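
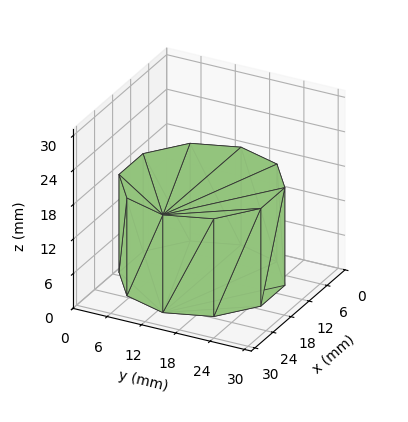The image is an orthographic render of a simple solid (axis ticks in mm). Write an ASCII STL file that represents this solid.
Reading the render: the shape is a regular 10-sided prism (a cylinder approximated with 10 flat sides), circumscribed radius ≈ 13 mm, height ≈ 17 mm (dimensions read to the nearest mm from the axis ticks). For the STL, each face is triangulated and given an outward normal.

solid part
  facet normal 0.0000 0.0000 -1.0000
    outer loop
      vertex 17.0 25.4 0.0
      vertex 23.5 20.6 0.0
      vertex 26.0 13.0 0.0
    endloop
  endfacet
  facet normal 0.0000 0.0000 -1.0000
    outer loop
      vertex 9.0 25.4 0.0
      vertex 17.0 25.4 0.0
      vertex 26.0 13.0 0.0
    endloop
  endfacet
  facet normal 0.0000 0.0000 -1.0000
    outer loop
      vertex 2.5 20.6 0.0
      vertex 9.0 25.4 0.0
      vertex 26.0 13.0 0.0
    endloop
  endfacet
  facet normal 0.0000 0.0000 -1.0000
    outer loop
      vertex 0.0 13.0 0.0
      vertex 2.5 20.6 0.0
      vertex 26.0 13.0 0.0
    endloop
  endfacet
  facet normal 0.0000 0.0000 -1.0000
    outer loop
      vertex 2.5 5.4 0.0
      vertex 0.0 13.0 0.0
      vertex 26.0 13.0 0.0
    endloop
  endfacet
  facet normal 0.0000 0.0000 -1.0000
    outer loop
      vertex 9.0 0.6 0.0
      vertex 2.5 5.4 0.0
      vertex 26.0 13.0 0.0
    endloop
  endfacet
  facet normal 0.0000 0.0000 -1.0000
    outer loop
      vertex 17.0 0.6 0.0
      vertex 9.0 0.6 0.0
      vertex 26.0 13.0 0.0
    endloop
  endfacet
  facet normal 0.0000 0.0000 -1.0000
    outer loop
      vertex 23.5 5.4 0.0
      vertex 17.0 0.6 0.0
      vertex 26.0 13.0 0.0
    endloop
  endfacet
  facet normal 0.0000 0.0000 1.0000
    outer loop
      vertex 26.0 13.0 17.0
      vertex 23.5 20.6 17.0
      vertex 17.0 25.4 17.0
    endloop
  endfacet
  facet normal 0.0000 0.0000 1.0000
    outer loop
      vertex 26.0 13.0 17.0
      vertex 17.0 25.4 17.0
      vertex 9.0 25.4 17.0
    endloop
  endfacet
  facet normal 0.0000 0.0000 1.0000
    outer loop
      vertex 26.0 13.0 17.0
      vertex 9.0 25.4 17.0
      vertex 2.5 20.6 17.0
    endloop
  endfacet
  facet normal 0.0000 0.0000 1.0000
    outer loop
      vertex 26.0 13.0 17.0
      vertex 2.5 20.6 17.0
      vertex 0.0 13.0 17.0
    endloop
  endfacet
  facet normal 0.0000 0.0000 1.0000
    outer loop
      vertex 26.0 13.0 17.0
      vertex 0.0 13.0 17.0
      vertex 2.5 5.4 17.0
    endloop
  endfacet
  facet normal 0.0000 0.0000 1.0000
    outer loop
      vertex 26.0 13.0 17.0
      vertex 2.5 5.4 17.0
      vertex 9.0 0.6 17.0
    endloop
  endfacet
  facet normal 0.0000 0.0000 1.0000
    outer loop
      vertex 26.0 13.0 17.0
      vertex 9.0 0.6 17.0
      vertex 17.0 0.6 17.0
    endloop
  endfacet
  facet normal 0.0000 0.0000 1.0000
    outer loop
      vertex 26.0 13.0 17.0
      vertex 17.0 0.6 17.0
      vertex 23.5 5.4 17.0
    endloop
  endfacet
  facet normal 0.9499 0.3125 0.0000
    outer loop
      vertex 26.0 13.0 0.0
      vertex 23.5 20.6 0.0
      vertex 23.5 20.6 17.0
    endloop
  endfacet
  facet normal 0.9499 0.3125 0.0000
    outer loop
      vertex 26.0 13.0 0.0
      vertex 23.5 20.6 17.0
      vertex 26.0 13.0 17.0
    endloop
  endfacet
  facet normal 0.5940 0.8044 0.0000
    outer loop
      vertex 23.5 20.6 0.0
      vertex 17.0 25.4 0.0
      vertex 17.0 25.4 17.0
    endloop
  endfacet
  facet normal 0.5940 0.8044 0.0000
    outer loop
      vertex 23.5 20.6 0.0
      vertex 17.0 25.4 17.0
      vertex 23.5 20.6 17.0
    endloop
  endfacet
  facet normal 0.0000 1.0000 0.0000
    outer loop
      vertex 17.0 25.4 0.0
      vertex 9.0 25.4 0.0
      vertex 9.0 25.4 17.0
    endloop
  endfacet
  facet normal 0.0000 1.0000 0.0000
    outer loop
      vertex 17.0 25.4 0.0
      vertex 9.0 25.4 17.0
      vertex 17.0 25.4 17.0
    endloop
  endfacet
  facet normal -0.5940 0.8044 0.0000
    outer loop
      vertex 9.0 25.4 0.0
      vertex 2.5 20.6 0.0
      vertex 2.5 20.6 17.0
    endloop
  endfacet
  facet normal -0.5940 0.8044 0.0000
    outer loop
      vertex 9.0 25.4 0.0
      vertex 2.5 20.6 17.0
      vertex 9.0 25.4 17.0
    endloop
  endfacet
  facet normal -0.9499 0.3125 0.0000
    outer loop
      vertex 2.5 20.6 0.0
      vertex 0.0 13.0 0.0
      vertex 0.0 13.0 17.0
    endloop
  endfacet
  facet normal -0.9499 0.3125 0.0000
    outer loop
      vertex 2.5 20.6 0.0
      vertex 0.0 13.0 17.0
      vertex 2.5 20.6 17.0
    endloop
  endfacet
  facet normal -0.9499 -0.3125 0.0000
    outer loop
      vertex 0.0 13.0 0.0
      vertex 2.5 5.4 0.0
      vertex 2.5 5.4 17.0
    endloop
  endfacet
  facet normal -0.9499 -0.3125 0.0000
    outer loop
      vertex 0.0 13.0 0.0
      vertex 2.5 5.4 17.0
      vertex 0.0 13.0 17.0
    endloop
  endfacet
  facet normal -0.5940 -0.8044 0.0000
    outer loop
      vertex 2.5 5.4 0.0
      vertex 9.0 0.6 0.0
      vertex 9.0 0.6 17.0
    endloop
  endfacet
  facet normal -0.5940 -0.8044 0.0000
    outer loop
      vertex 2.5 5.4 0.0
      vertex 9.0 0.6 17.0
      vertex 2.5 5.4 17.0
    endloop
  endfacet
  facet normal 0.0000 -1.0000 0.0000
    outer loop
      vertex 9.0 0.6 0.0
      vertex 17.0 0.6 0.0
      vertex 17.0 0.6 17.0
    endloop
  endfacet
  facet normal 0.0000 -1.0000 0.0000
    outer loop
      vertex 9.0 0.6 0.0
      vertex 17.0 0.6 17.0
      vertex 9.0 0.6 17.0
    endloop
  endfacet
  facet normal 0.5940 -0.8044 0.0000
    outer loop
      vertex 17.0 0.6 0.0
      vertex 23.5 5.4 0.0
      vertex 23.5 5.4 17.0
    endloop
  endfacet
  facet normal 0.5940 -0.8044 0.0000
    outer loop
      vertex 17.0 0.6 0.0
      vertex 23.5 5.4 17.0
      vertex 17.0 0.6 17.0
    endloop
  endfacet
  facet normal 0.9499 -0.3125 0.0000
    outer loop
      vertex 23.5 5.4 0.0
      vertex 26.0 13.0 0.0
      vertex 26.0 13.0 17.0
    endloop
  endfacet
  facet normal 0.9499 -0.3125 0.0000
    outer loop
      vertex 23.5 5.4 0.0
      vertex 26.0 13.0 17.0
      vertex 23.5 5.4 17.0
    endloop
  endfacet
endsolid part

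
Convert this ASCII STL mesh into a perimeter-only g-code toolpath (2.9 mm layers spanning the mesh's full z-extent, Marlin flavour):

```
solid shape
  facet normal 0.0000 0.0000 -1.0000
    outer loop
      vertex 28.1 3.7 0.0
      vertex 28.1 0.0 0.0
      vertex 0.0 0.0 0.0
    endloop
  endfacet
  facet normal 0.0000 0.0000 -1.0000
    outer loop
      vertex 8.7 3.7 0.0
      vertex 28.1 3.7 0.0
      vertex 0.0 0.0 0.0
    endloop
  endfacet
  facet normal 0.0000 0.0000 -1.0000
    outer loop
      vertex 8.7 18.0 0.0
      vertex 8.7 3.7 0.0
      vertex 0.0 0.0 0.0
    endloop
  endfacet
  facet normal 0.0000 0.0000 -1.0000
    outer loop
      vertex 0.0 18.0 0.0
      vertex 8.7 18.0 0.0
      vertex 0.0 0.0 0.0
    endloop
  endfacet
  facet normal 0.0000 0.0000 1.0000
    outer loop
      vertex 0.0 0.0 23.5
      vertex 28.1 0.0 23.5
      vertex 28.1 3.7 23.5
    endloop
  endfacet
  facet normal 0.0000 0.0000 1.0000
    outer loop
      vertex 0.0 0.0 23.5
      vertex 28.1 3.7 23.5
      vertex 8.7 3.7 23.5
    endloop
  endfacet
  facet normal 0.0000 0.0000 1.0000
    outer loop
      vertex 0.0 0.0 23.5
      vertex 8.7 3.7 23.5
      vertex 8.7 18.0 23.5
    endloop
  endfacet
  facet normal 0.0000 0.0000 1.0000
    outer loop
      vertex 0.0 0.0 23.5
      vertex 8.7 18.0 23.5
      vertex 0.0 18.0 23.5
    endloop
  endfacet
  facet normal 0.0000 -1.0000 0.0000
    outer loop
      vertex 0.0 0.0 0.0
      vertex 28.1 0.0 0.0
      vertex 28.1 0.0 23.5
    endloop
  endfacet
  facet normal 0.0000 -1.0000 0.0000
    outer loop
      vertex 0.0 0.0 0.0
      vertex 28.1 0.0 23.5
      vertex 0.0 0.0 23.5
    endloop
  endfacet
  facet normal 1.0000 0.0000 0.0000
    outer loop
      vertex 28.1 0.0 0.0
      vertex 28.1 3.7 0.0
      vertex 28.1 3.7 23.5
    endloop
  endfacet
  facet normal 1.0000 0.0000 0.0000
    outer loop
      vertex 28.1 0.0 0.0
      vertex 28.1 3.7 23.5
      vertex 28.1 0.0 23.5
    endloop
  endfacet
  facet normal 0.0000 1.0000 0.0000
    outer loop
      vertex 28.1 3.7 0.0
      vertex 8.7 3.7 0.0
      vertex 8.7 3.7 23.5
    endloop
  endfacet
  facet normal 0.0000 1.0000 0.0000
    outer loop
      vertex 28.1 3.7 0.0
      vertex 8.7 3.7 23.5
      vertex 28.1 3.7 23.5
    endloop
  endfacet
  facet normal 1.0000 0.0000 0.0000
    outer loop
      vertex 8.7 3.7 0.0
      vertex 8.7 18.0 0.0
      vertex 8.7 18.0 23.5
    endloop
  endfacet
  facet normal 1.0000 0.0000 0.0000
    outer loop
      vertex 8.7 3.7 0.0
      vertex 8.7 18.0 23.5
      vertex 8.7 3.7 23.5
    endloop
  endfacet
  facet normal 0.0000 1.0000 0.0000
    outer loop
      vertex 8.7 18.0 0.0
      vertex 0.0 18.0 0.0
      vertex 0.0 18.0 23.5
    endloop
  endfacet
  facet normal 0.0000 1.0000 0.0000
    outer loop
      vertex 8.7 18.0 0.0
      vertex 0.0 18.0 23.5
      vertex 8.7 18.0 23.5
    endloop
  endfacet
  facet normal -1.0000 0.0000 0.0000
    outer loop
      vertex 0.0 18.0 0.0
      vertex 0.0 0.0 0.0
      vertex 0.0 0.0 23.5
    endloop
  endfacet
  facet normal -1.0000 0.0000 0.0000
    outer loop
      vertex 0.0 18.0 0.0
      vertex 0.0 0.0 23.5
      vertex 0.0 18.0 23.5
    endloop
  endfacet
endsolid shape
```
; perimeter-only toolpath
G21 ; units = mm
G90 ; absolute positioning
G28 ; home
; layer 1
G0 Z2.9
G0 X0.0 Y0.0
G1 X28.1 Y0.0
G1 X28.1 Y3.7
G1 X8.7 Y3.7
G1 X8.7 Y18.0
G1 X0.0 Y18.0
G1 X0.0 Y0.0
; layer 2
G0 Z5.9
G0 X0.0 Y0.0
G1 X28.1 Y0.0
G1 X28.1 Y3.7
G1 X8.7 Y3.7
G1 X8.7 Y18.0
G1 X0.0 Y18.0
G1 X0.0 Y0.0
; layer 3
G0 Z8.8
G0 X0.0 Y0.0
G1 X28.1 Y0.0
G1 X28.1 Y3.7
G1 X8.7 Y3.7
G1 X8.7 Y18.0
G1 X0.0 Y18.0
G1 X0.0 Y0.0
; layer 4
G0 Z11.8
G0 X0.0 Y0.0
G1 X28.1 Y0.0
G1 X28.1 Y3.7
G1 X8.7 Y3.7
G1 X8.7 Y18.0
G1 X0.0 Y18.0
G1 X0.0 Y0.0
; layer 5
G0 Z14.7
G0 X0.0 Y0.0
G1 X28.1 Y0.0
G1 X28.1 Y3.7
G1 X8.7 Y3.7
G1 X8.7 Y18.0
G1 X0.0 Y18.0
G1 X0.0 Y0.0
; layer 6
G0 Z17.6
G0 X0.0 Y0.0
G1 X28.1 Y0.0
G1 X28.1 Y3.7
G1 X8.7 Y3.7
G1 X8.7 Y18.0
G1 X0.0 Y18.0
G1 X0.0 Y0.0
; layer 7
G0 Z20.6
G0 X0.0 Y0.0
G1 X28.1 Y0.0
G1 X28.1 Y3.7
G1 X8.7 Y3.7
G1 X8.7 Y18.0
G1 X0.0 Y18.0
G1 X0.0 Y0.0
; layer 8
G0 Z23.5
G0 X0.0 Y0.0
G1 X28.1 Y0.0
G1 X28.1 Y3.7
G1 X8.7 Y3.7
G1 X8.7 Y18.0
G1 X0.0 Y18.0
G1 X0.0 Y0.0
M2 ; end

The solid is an L-shaped prism: outer 28.1 × 18 mm, arm thicknesses ≈ 3.7 mm (horizontal) and 8.7 mm (vertical), extruded 23.5 mm in z. Slicing at Δz = 2.9 mm — 8 equal slices spanning the solid's height, so layer i sits at z = i·h/8 — gives 8 non-empty perimeters. Each is a 6-segment closed polygon; G0 lifts to the layer z and rapids to the start vertex, then G1 traces the edges.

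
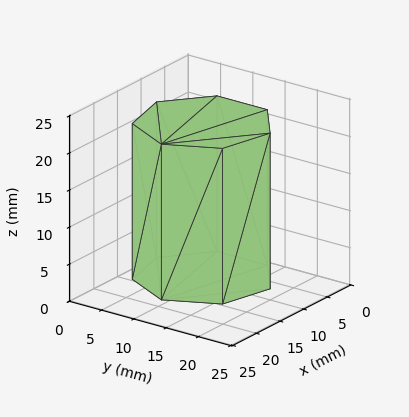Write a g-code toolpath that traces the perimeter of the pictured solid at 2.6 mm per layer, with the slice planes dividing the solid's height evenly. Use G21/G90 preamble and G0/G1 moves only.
Reading the render: the shape is a regular 7-sided prism (a cylinder approximated with 7 flat sides), circumscribed radius ≈ 9 mm, height ≈ 21 mm (dimensions read to the nearest mm from the axis ticks). For the g-code, the solid's height is divided into equal slices at the stated Δz and each level perimeter traced with G1 moves after a G0 lift.

; perimeter-only toolpath
G21 ; units = mm
G90 ; absolute positioning
G28 ; home
; layer 1
G0 Z2.6
G0 X18.0 Y9.0
G1 X14.6 Y16.0
G1 X7.0 Y17.8
G1 X0.9 Y12.9
G1 X0.9 Y5.1
G1 X7.0 Y0.2
G1 X14.6 Y2.0
G1 X18.0 Y9.0
; layer 2
G0 Z5.2
G0 X18.0 Y9.0
G1 X14.6 Y16.0
G1 X7.0 Y17.8
G1 X0.9 Y12.9
G1 X0.9 Y5.1
G1 X7.0 Y0.2
G1 X14.6 Y2.0
G1 X18.0 Y9.0
; layer 3
G0 Z7.9
G0 X18.0 Y9.0
G1 X14.6 Y16.0
G1 X7.0 Y17.8
G1 X0.9 Y12.9
G1 X0.9 Y5.1
G1 X7.0 Y0.2
G1 X14.6 Y2.0
G1 X18.0 Y9.0
; layer 4
G0 Z10.5
G0 X18.0 Y9.0
G1 X14.6 Y16.0
G1 X7.0 Y17.8
G1 X0.9 Y12.9
G1 X0.9 Y5.1
G1 X7.0 Y0.2
G1 X14.6 Y2.0
G1 X18.0 Y9.0
; layer 5
G0 Z13.1
G0 X18.0 Y9.0
G1 X14.6 Y16.0
G1 X7.0 Y17.8
G1 X0.9 Y12.9
G1 X0.9 Y5.1
G1 X7.0 Y0.2
G1 X14.6 Y2.0
G1 X18.0 Y9.0
; layer 6
G0 Z15.8
G0 X18.0 Y9.0
G1 X14.6 Y16.0
G1 X7.0 Y17.8
G1 X0.9 Y12.9
G1 X0.9 Y5.1
G1 X7.0 Y0.2
G1 X14.6 Y2.0
G1 X18.0 Y9.0
; layer 7
G0 Z18.4
G0 X18.0 Y9.0
G1 X14.6 Y16.0
G1 X7.0 Y17.8
G1 X0.9 Y12.9
G1 X0.9 Y5.1
G1 X7.0 Y0.2
G1 X14.6 Y2.0
G1 X18.0 Y9.0
; layer 8
G0 Z21.0
G0 X18.0 Y9.0
G1 X14.6 Y16.0
G1 X7.0 Y17.8
G1 X0.9 Y12.9
G1 X0.9 Y5.1
G1 X7.0 Y0.2
G1 X14.6 Y2.0
G1 X18.0 Y9.0
M2 ; end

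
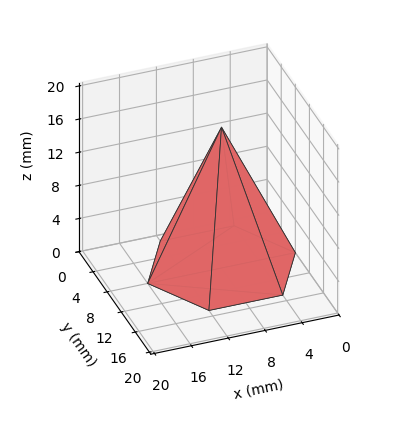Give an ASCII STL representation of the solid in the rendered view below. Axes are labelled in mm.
Reading the render: the shape is a regular 6-sided pyramid, base circumscribed radius ≈ 8 mm, apex at z ≈ 17 mm (dimensions read to the nearest mm from the axis ticks). For the STL, each face is triangulated and given an outward normal.

solid part
  facet normal 0.0000 0.0000 -1.0000
    outer loop
      vertex 4.0 14.9 0.0
      vertex 12.0 14.9 0.0
      vertex 16.0 8.0 0.0
    endloop
  endfacet
  facet normal 0.0000 0.0000 -1.0000
    outer loop
      vertex 0.0 8.0 0.0
      vertex 4.0 14.9 0.0
      vertex 16.0 8.0 0.0
    endloop
  endfacet
  facet normal 0.0000 0.0000 -1.0000
    outer loop
      vertex 4.0 1.1 0.0
      vertex 0.0 8.0 0.0
      vertex 16.0 8.0 0.0
    endloop
  endfacet
  facet normal 0.0000 0.0000 -1.0000
    outer loop
      vertex 12.0 1.1 0.0
      vertex 4.0 1.1 0.0
      vertex 16.0 8.0 0.0
    endloop
  endfacet
  facet normal 0.8013 0.4645 0.3771
    outer loop
      vertex 16.0 8.0 0.0
      vertex 12.0 14.9 0.0
      vertex 8.0 8.0 17.0
    endloop
  endfacet
  facet normal 0.0000 0.9266 0.3761
    outer loop
      vertex 12.0 14.9 0.0
      vertex 4.0 14.9 0.0
      vertex 8.0 8.0 17.0
    endloop
  endfacet
  facet normal -0.8013 0.4645 0.3771
    outer loop
      vertex 4.0 14.9 0.0
      vertex 0.0 8.0 0.0
      vertex 8.0 8.0 17.0
    endloop
  endfacet
  facet normal -0.8013 -0.4645 0.3771
    outer loop
      vertex 0.0 8.0 0.0
      vertex 4.0 1.1 0.0
      vertex 8.0 8.0 17.0
    endloop
  endfacet
  facet normal 0.0000 -0.9266 0.3761
    outer loop
      vertex 4.0 1.1 0.0
      vertex 12.0 1.1 0.0
      vertex 8.0 8.0 17.0
    endloop
  endfacet
  facet normal 0.8013 -0.4645 0.3771
    outer loop
      vertex 12.0 1.1 0.0
      vertex 16.0 8.0 0.0
      vertex 8.0 8.0 17.0
    endloop
  endfacet
endsolid part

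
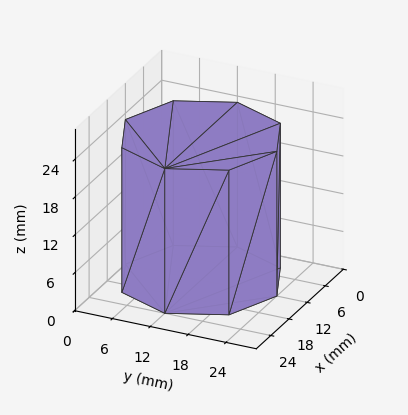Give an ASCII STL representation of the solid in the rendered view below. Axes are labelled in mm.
Reading the render: the shape is a regular 8-sided prism (a cylinder approximated with 8 flat sides), circumscribed radius ≈ 12 mm, height ≈ 23 mm (dimensions read to the nearest mm from the axis ticks). For the STL, each face is triangulated and given an outward normal.

solid part
  facet normal 0.0000 0.0000 -1.0000
    outer loop
      vertex 12.000 24.000 0.000
      vertex 20.485 20.485 0.000
      vertex 24.000 12.000 0.000
    endloop
  endfacet
  facet normal 0.0000 0.0000 -1.0000
    outer loop
      vertex 3.515 20.485 0.000
      vertex 12.000 24.000 0.000
      vertex 24.000 12.000 0.000
    endloop
  endfacet
  facet normal 0.0000 0.0000 -1.0000
    outer loop
      vertex 0.000 12.000 0.000
      vertex 3.515 20.485 0.000
      vertex 24.000 12.000 0.000
    endloop
  endfacet
  facet normal 0.0000 0.0000 -1.0000
    outer loop
      vertex 3.515 3.515 0.000
      vertex 0.000 12.000 0.000
      vertex 24.000 12.000 0.000
    endloop
  endfacet
  facet normal 0.0000 0.0000 -1.0000
    outer loop
      vertex 12.000 0.000 0.000
      vertex 3.515 3.515 0.000
      vertex 24.000 12.000 0.000
    endloop
  endfacet
  facet normal 0.0000 0.0000 -1.0000
    outer loop
      vertex 20.485 3.515 0.000
      vertex 12.000 0.000 0.000
      vertex 24.000 12.000 0.000
    endloop
  endfacet
  facet normal 0.0000 0.0000 1.0000
    outer loop
      vertex 24.000 12.000 23.000
      vertex 20.485 20.485 23.000
      vertex 12.000 24.000 23.000
    endloop
  endfacet
  facet normal 0.0000 0.0000 1.0000
    outer loop
      vertex 24.000 12.000 23.000
      vertex 12.000 24.000 23.000
      vertex 3.515 20.485 23.000
    endloop
  endfacet
  facet normal 0.0000 0.0000 1.0000
    outer loop
      vertex 24.000 12.000 23.000
      vertex 3.515 20.485 23.000
      vertex 0.000 12.000 23.000
    endloop
  endfacet
  facet normal 0.0000 0.0000 1.0000
    outer loop
      vertex 24.000 12.000 23.000
      vertex 0.000 12.000 23.000
      vertex 3.515 3.515 23.000
    endloop
  endfacet
  facet normal 0.0000 0.0000 1.0000
    outer loop
      vertex 24.000 12.000 23.000
      vertex 3.515 3.515 23.000
      vertex 12.000 0.000 23.000
    endloop
  endfacet
  facet normal 0.0000 0.0000 1.0000
    outer loop
      vertex 24.000 12.000 23.000
      vertex 12.000 0.000 23.000
      vertex 20.485 3.515 23.000
    endloop
  endfacet
  facet normal 0.9239 0.3827 0.0000
    outer loop
      vertex 24.000 12.000 0.000
      vertex 20.485 20.485 0.000
      vertex 20.485 20.485 23.000
    endloop
  endfacet
  facet normal 0.9239 0.3827 0.0000
    outer loop
      vertex 24.000 12.000 0.000
      vertex 20.485 20.485 23.000
      vertex 24.000 12.000 23.000
    endloop
  endfacet
  facet normal 0.3827 0.9239 0.0000
    outer loop
      vertex 20.485 20.485 0.000
      vertex 12.000 24.000 0.000
      vertex 12.000 24.000 23.000
    endloop
  endfacet
  facet normal 0.3827 0.9239 0.0000
    outer loop
      vertex 20.485 20.485 0.000
      vertex 12.000 24.000 23.000
      vertex 20.485 20.485 23.000
    endloop
  endfacet
  facet normal -0.3827 0.9239 0.0000
    outer loop
      vertex 12.000 24.000 0.000
      vertex 3.515 20.485 0.000
      vertex 3.515 20.485 23.000
    endloop
  endfacet
  facet normal -0.3827 0.9239 0.0000
    outer loop
      vertex 12.000 24.000 0.000
      vertex 3.515 20.485 23.000
      vertex 12.000 24.000 23.000
    endloop
  endfacet
  facet normal -0.9239 0.3827 0.0000
    outer loop
      vertex 3.515 20.485 0.000
      vertex 0.000 12.000 0.000
      vertex 0.000 12.000 23.000
    endloop
  endfacet
  facet normal -0.9239 0.3827 0.0000
    outer loop
      vertex 3.515 20.485 0.000
      vertex 0.000 12.000 23.000
      vertex 3.515 20.485 23.000
    endloop
  endfacet
  facet normal -0.9239 -0.3827 0.0000
    outer loop
      vertex 0.000 12.000 0.000
      vertex 3.515 3.515 0.000
      vertex 3.515 3.515 23.000
    endloop
  endfacet
  facet normal -0.9239 -0.3827 0.0000
    outer loop
      vertex 0.000 12.000 0.000
      vertex 3.515 3.515 23.000
      vertex 0.000 12.000 23.000
    endloop
  endfacet
  facet normal -0.3827 -0.9239 0.0000
    outer loop
      vertex 3.515 3.515 0.000
      vertex 12.000 0.000 0.000
      vertex 12.000 0.000 23.000
    endloop
  endfacet
  facet normal -0.3827 -0.9239 0.0000
    outer loop
      vertex 3.515 3.515 0.000
      vertex 12.000 0.000 23.000
      vertex 3.515 3.515 23.000
    endloop
  endfacet
  facet normal 0.3827 -0.9239 0.0000
    outer loop
      vertex 12.000 0.000 0.000
      vertex 20.485 3.515 0.000
      vertex 20.485 3.515 23.000
    endloop
  endfacet
  facet normal 0.3827 -0.9239 0.0000
    outer loop
      vertex 12.000 0.000 0.000
      vertex 20.485 3.515 23.000
      vertex 12.000 0.000 23.000
    endloop
  endfacet
  facet normal 0.9239 -0.3827 0.0000
    outer loop
      vertex 20.485 3.515 0.000
      vertex 24.000 12.000 0.000
      vertex 24.000 12.000 23.000
    endloop
  endfacet
  facet normal 0.9239 -0.3827 0.0000
    outer loop
      vertex 20.485 3.515 0.000
      vertex 24.000 12.000 23.000
      vertex 20.485 3.515 23.000
    endloop
  endfacet
endsolid part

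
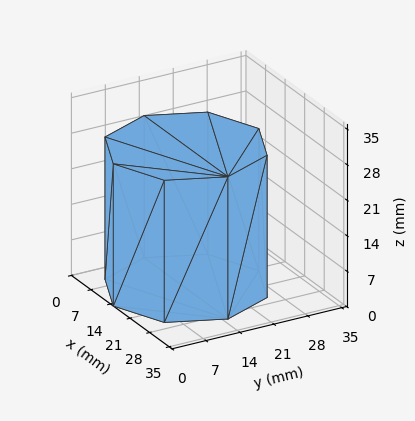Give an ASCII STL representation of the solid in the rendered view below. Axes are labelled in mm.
Reading the render: the shape is a regular 8-sided prism (a cylinder approximated with 8 flat sides), circumscribed radius ≈ 15 mm, height ≈ 28 mm (dimensions read to the nearest mm from the axis ticks). For the STL, each face is triangulated and given an outward normal.

solid part
  facet normal 0.0000 0.0000 -1.0000
    outer loop
      vertex 15.0 30.0 0.0
      vertex 25.6 25.6 0.0
      vertex 30.0 15.0 0.0
    endloop
  endfacet
  facet normal 0.0000 0.0000 -1.0000
    outer loop
      vertex 4.4 25.6 0.0
      vertex 15.0 30.0 0.0
      vertex 30.0 15.0 0.0
    endloop
  endfacet
  facet normal 0.0000 0.0000 -1.0000
    outer loop
      vertex 0.0 15.0 0.0
      vertex 4.4 25.6 0.0
      vertex 30.0 15.0 0.0
    endloop
  endfacet
  facet normal 0.0000 0.0000 -1.0000
    outer loop
      vertex 4.4 4.4 0.0
      vertex 0.0 15.0 0.0
      vertex 30.0 15.0 0.0
    endloop
  endfacet
  facet normal 0.0000 0.0000 -1.0000
    outer loop
      vertex 15.0 0.0 0.0
      vertex 4.4 4.4 0.0
      vertex 30.0 15.0 0.0
    endloop
  endfacet
  facet normal 0.0000 0.0000 -1.0000
    outer loop
      vertex 25.6 4.4 0.0
      vertex 15.0 0.0 0.0
      vertex 30.0 15.0 0.0
    endloop
  endfacet
  facet normal 0.0000 0.0000 1.0000
    outer loop
      vertex 30.0 15.0 28.0
      vertex 25.6 25.6 28.0
      vertex 15.0 30.0 28.0
    endloop
  endfacet
  facet normal 0.0000 0.0000 1.0000
    outer loop
      vertex 30.0 15.0 28.0
      vertex 15.0 30.0 28.0
      vertex 4.4 25.6 28.0
    endloop
  endfacet
  facet normal 0.0000 0.0000 1.0000
    outer loop
      vertex 30.0 15.0 28.0
      vertex 4.4 25.6 28.0
      vertex 0.0 15.0 28.0
    endloop
  endfacet
  facet normal 0.0000 0.0000 1.0000
    outer loop
      vertex 30.0 15.0 28.0
      vertex 0.0 15.0 28.0
      vertex 4.4 4.4 28.0
    endloop
  endfacet
  facet normal 0.0000 0.0000 1.0000
    outer loop
      vertex 30.0 15.0 28.0
      vertex 4.4 4.4 28.0
      vertex 15.0 0.0 28.0
    endloop
  endfacet
  facet normal 0.0000 0.0000 1.0000
    outer loop
      vertex 30.0 15.0 28.0
      vertex 15.0 0.0 28.0
      vertex 25.6 4.4 28.0
    endloop
  endfacet
  facet normal 0.9236 0.3834 0.0000
    outer loop
      vertex 30.0 15.0 0.0
      vertex 25.6 25.6 0.0
      vertex 25.6 25.6 28.0
    endloop
  endfacet
  facet normal 0.9236 0.3834 0.0000
    outer loop
      vertex 30.0 15.0 0.0
      vertex 25.6 25.6 28.0
      vertex 30.0 15.0 28.0
    endloop
  endfacet
  facet normal 0.3834 0.9236 0.0000
    outer loop
      vertex 25.6 25.6 0.0
      vertex 15.0 30.0 0.0
      vertex 15.0 30.0 28.0
    endloop
  endfacet
  facet normal 0.3834 0.9236 0.0000
    outer loop
      vertex 25.6 25.6 0.0
      vertex 15.0 30.0 28.0
      vertex 25.6 25.6 28.0
    endloop
  endfacet
  facet normal -0.3834 0.9236 0.0000
    outer loop
      vertex 15.0 30.0 0.0
      vertex 4.4 25.6 0.0
      vertex 4.4 25.6 28.0
    endloop
  endfacet
  facet normal -0.3834 0.9236 0.0000
    outer loop
      vertex 15.0 30.0 0.0
      vertex 4.4 25.6 28.0
      vertex 15.0 30.0 28.0
    endloop
  endfacet
  facet normal -0.9236 0.3834 0.0000
    outer loop
      vertex 4.4 25.6 0.0
      vertex 0.0 15.0 0.0
      vertex 0.0 15.0 28.0
    endloop
  endfacet
  facet normal -0.9236 0.3834 0.0000
    outer loop
      vertex 4.4 25.6 0.0
      vertex 0.0 15.0 28.0
      vertex 4.4 25.6 28.0
    endloop
  endfacet
  facet normal -0.9236 -0.3834 0.0000
    outer loop
      vertex 0.0 15.0 0.0
      vertex 4.4 4.4 0.0
      vertex 4.4 4.4 28.0
    endloop
  endfacet
  facet normal -0.9236 -0.3834 0.0000
    outer loop
      vertex 0.0 15.0 0.0
      vertex 4.4 4.4 28.0
      vertex 0.0 15.0 28.0
    endloop
  endfacet
  facet normal -0.3834 -0.9236 0.0000
    outer loop
      vertex 4.4 4.4 0.0
      vertex 15.0 0.0 0.0
      vertex 15.0 0.0 28.0
    endloop
  endfacet
  facet normal -0.3834 -0.9236 0.0000
    outer loop
      vertex 4.4 4.4 0.0
      vertex 15.0 0.0 28.0
      vertex 4.4 4.4 28.0
    endloop
  endfacet
  facet normal 0.3834 -0.9236 0.0000
    outer loop
      vertex 15.0 0.0 0.0
      vertex 25.6 4.4 0.0
      vertex 25.6 4.4 28.0
    endloop
  endfacet
  facet normal 0.3834 -0.9236 0.0000
    outer loop
      vertex 15.0 0.0 0.0
      vertex 25.6 4.4 28.0
      vertex 15.0 0.0 28.0
    endloop
  endfacet
  facet normal 0.9236 -0.3834 0.0000
    outer loop
      vertex 25.6 4.4 0.0
      vertex 30.0 15.0 0.0
      vertex 30.0 15.0 28.0
    endloop
  endfacet
  facet normal 0.9236 -0.3834 0.0000
    outer loop
      vertex 25.6 4.4 0.0
      vertex 30.0 15.0 28.0
      vertex 25.6 4.4 28.0
    endloop
  endfacet
endsolid part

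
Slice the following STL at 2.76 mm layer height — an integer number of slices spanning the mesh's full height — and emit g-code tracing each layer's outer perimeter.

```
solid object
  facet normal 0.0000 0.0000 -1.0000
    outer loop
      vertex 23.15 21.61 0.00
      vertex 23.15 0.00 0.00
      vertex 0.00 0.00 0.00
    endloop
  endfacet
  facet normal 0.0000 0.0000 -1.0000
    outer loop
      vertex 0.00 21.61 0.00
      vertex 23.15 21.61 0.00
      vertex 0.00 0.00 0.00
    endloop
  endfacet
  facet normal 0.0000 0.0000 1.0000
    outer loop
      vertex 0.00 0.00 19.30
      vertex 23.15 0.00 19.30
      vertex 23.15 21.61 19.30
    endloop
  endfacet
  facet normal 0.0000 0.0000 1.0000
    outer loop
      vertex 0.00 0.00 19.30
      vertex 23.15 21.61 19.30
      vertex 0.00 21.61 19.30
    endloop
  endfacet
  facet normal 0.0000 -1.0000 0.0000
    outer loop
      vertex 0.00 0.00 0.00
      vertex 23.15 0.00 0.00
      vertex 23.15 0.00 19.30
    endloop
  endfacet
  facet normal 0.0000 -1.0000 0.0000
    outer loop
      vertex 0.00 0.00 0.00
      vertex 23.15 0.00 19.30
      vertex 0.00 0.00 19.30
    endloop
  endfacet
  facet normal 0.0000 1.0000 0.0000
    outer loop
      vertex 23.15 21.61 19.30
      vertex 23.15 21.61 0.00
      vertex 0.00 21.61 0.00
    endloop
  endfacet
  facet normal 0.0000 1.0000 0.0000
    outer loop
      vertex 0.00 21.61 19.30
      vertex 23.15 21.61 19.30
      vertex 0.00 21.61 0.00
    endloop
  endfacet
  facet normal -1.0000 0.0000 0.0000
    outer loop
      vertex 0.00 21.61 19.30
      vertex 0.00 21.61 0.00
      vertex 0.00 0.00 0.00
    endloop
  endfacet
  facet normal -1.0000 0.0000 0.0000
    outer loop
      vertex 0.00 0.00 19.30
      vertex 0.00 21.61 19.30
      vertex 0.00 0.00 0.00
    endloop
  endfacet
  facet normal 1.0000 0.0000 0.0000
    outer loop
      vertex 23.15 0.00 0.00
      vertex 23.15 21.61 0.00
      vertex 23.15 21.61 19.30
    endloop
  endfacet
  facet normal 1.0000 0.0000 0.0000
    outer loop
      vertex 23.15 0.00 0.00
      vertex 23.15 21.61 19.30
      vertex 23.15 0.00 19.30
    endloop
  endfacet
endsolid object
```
; perimeter-only toolpath
G21 ; units = mm
G90 ; absolute positioning
G28 ; home
; layer 1
G0 Z2.76
G0 X0.00 Y0.00
G1 X23.15 Y0.00
G1 X23.15 Y21.61
G1 X0.00 Y21.61
G1 X0.00 Y0.00
; layer 2
G0 Z5.51
G0 X0.00 Y0.00
G1 X23.15 Y0.00
G1 X23.15 Y21.61
G1 X0.00 Y21.61
G1 X0.00 Y0.00
; layer 3
G0 Z8.27
G0 X0.00 Y0.00
G1 X23.15 Y0.00
G1 X23.15 Y21.61
G1 X0.00 Y21.61
G1 X0.00 Y0.00
; layer 4
G0 Z11.03
G0 X0.00 Y0.00
G1 X23.15 Y0.00
G1 X23.15 Y21.61
G1 X0.00 Y21.61
G1 X0.00 Y0.00
; layer 5
G0 Z13.79
G0 X0.00 Y0.00
G1 X23.15 Y0.00
G1 X23.15 Y21.61
G1 X0.00 Y21.61
G1 X0.00 Y0.00
; layer 6
G0 Z16.54
G0 X0.00 Y0.00
G1 X23.15 Y0.00
G1 X23.15 Y21.61
G1 X0.00 Y21.61
G1 X0.00 Y0.00
; layer 7
G0 Z19.30
G0 X0.00 Y0.00
G1 X23.15 Y0.00
G1 X23.15 Y21.61
G1 X0.00 Y21.61
G1 X0.00 Y0.00
M2 ; end

The solid is a rectangular box, roughly 23.1 × 21.6 mm footprint and 19.3 mm tall. Slicing at Δz = 2.76 mm — 7 equal slices spanning the solid's height, so layer i sits at z = i·h/7 — gives 7 non-empty perimeters. Each is a 4-segment closed polygon; G0 lifts to the layer z and rapids to the start vertex, then G1 traces the edges.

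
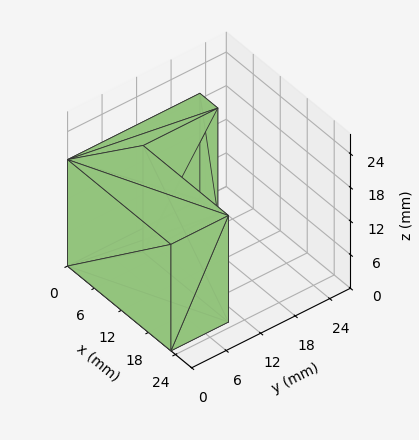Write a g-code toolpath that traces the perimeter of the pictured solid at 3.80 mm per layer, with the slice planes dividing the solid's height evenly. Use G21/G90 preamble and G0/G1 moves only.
Reading the render: the shape is an L-shaped prism: outer 23 × 23 mm, arm thicknesses ≈ 10 mm (horizontal) and 4 mm (vertical), extruded 19 mm in z (dimensions read to the nearest mm from the axis ticks). For the g-code, the solid's height is divided into equal slices at the stated Δz and each level perimeter traced with G1 moves after a G0 lift.

; perimeter-only toolpath
G21 ; units = mm
G90 ; absolute positioning
G28 ; home
; layer 1
G0 Z3.80
G0 X0.00 Y0.00
G1 X23.00 Y0.00
G1 X23.00 Y10.00
G1 X4.00 Y10.00
G1 X4.00 Y23.00
G1 X0.00 Y23.00
G1 X0.00 Y0.00
; layer 2
G0 Z7.60
G0 X0.00 Y0.00
G1 X23.00 Y0.00
G1 X23.00 Y10.00
G1 X4.00 Y10.00
G1 X4.00 Y23.00
G1 X0.00 Y23.00
G1 X0.00 Y0.00
; layer 3
G0 Z11.40
G0 X0.00 Y0.00
G1 X23.00 Y0.00
G1 X23.00 Y10.00
G1 X4.00 Y10.00
G1 X4.00 Y23.00
G1 X0.00 Y23.00
G1 X0.00 Y0.00
; layer 4
G0 Z15.20
G0 X0.00 Y0.00
G1 X23.00 Y0.00
G1 X23.00 Y10.00
G1 X4.00 Y10.00
G1 X4.00 Y23.00
G1 X0.00 Y23.00
G1 X0.00 Y0.00
; layer 5
G0 Z19.00
G0 X0.00 Y0.00
G1 X23.00 Y0.00
G1 X23.00 Y10.00
G1 X4.00 Y10.00
G1 X4.00 Y23.00
G1 X0.00 Y23.00
G1 X0.00 Y0.00
M2 ; end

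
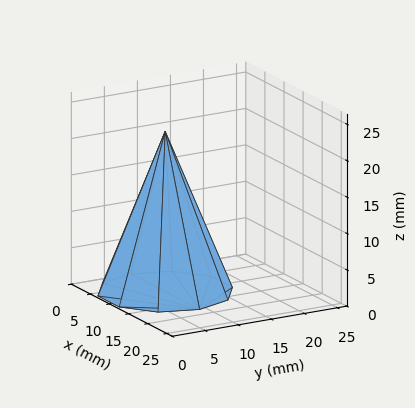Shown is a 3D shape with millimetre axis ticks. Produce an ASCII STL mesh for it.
Reading the render: the shape is a regular 10-sided pyramid, base circumscribed radius ≈ 9 mm, apex at z ≈ 22 mm (dimensions read to the nearest mm from the axis ticks). For the STL, each face is triangulated and given an outward normal.

solid part
  facet normal 0.0000 0.0000 -1.0000
    outer loop
      vertex 11.78 17.56 0.00
      vertex 16.28 14.29 0.00
      vertex 18.00 9.00 0.00
    endloop
  endfacet
  facet normal 0.0000 0.0000 -1.0000
    outer loop
      vertex 6.22 17.56 0.00
      vertex 11.78 17.56 0.00
      vertex 18.00 9.00 0.00
    endloop
  endfacet
  facet normal 0.0000 0.0000 -1.0000
    outer loop
      vertex 1.72 14.29 0.00
      vertex 6.22 17.56 0.00
      vertex 18.00 9.00 0.00
    endloop
  endfacet
  facet normal 0.0000 0.0000 -1.0000
    outer loop
      vertex 0.00 9.00 0.00
      vertex 1.72 14.29 0.00
      vertex 18.00 9.00 0.00
    endloop
  endfacet
  facet normal 0.0000 0.0000 -1.0000
    outer loop
      vertex 1.72 3.71 0.00
      vertex 0.00 9.00 0.00
      vertex 18.00 9.00 0.00
    endloop
  endfacet
  facet normal 0.0000 0.0000 -1.0000
    outer loop
      vertex 6.22 0.44 0.00
      vertex 1.72 3.71 0.00
      vertex 18.00 9.00 0.00
    endloop
  endfacet
  facet normal 0.0000 0.0000 -1.0000
    outer loop
      vertex 11.78 0.44 0.00
      vertex 6.22 0.44 0.00
      vertex 18.00 9.00 0.00
    endloop
  endfacet
  facet normal 0.0000 0.0000 -1.0000
    outer loop
      vertex 16.28 3.71 0.00
      vertex 11.78 0.44 0.00
      vertex 18.00 9.00 0.00
    endloop
  endfacet
  facet normal 0.8863 0.2882 0.3626
    outer loop
      vertex 18.00 9.00 0.00
      vertex 16.28 14.29 0.00
      vertex 9.00 9.00 22.00
    endloop
  endfacet
  facet normal 0.5479 0.7539 0.3626
    outer loop
      vertex 16.28 14.29 0.00
      vertex 11.78 17.56 0.00
      vertex 9.00 9.00 22.00
    endloop
  endfacet
  facet normal 0.0000 0.9319 0.3626
    outer loop
      vertex 11.78 17.56 0.00
      vertex 6.22 17.56 0.00
      vertex 9.00 9.00 22.00
    endloop
  endfacet
  facet normal -0.5479 0.7539 0.3626
    outer loop
      vertex 6.22 17.56 0.00
      vertex 1.72 14.29 0.00
      vertex 9.00 9.00 22.00
    endloop
  endfacet
  facet normal -0.8863 0.2882 0.3626
    outer loop
      vertex 1.72 14.29 0.00
      vertex 0.00 9.00 0.00
      vertex 9.00 9.00 22.00
    endloop
  endfacet
  facet normal -0.8863 -0.2882 0.3626
    outer loop
      vertex 0.00 9.00 0.00
      vertex 1.72 3.71 0.00
      vertex 9.00 9.00 22.00
    endloop
  endfacet
  facet normal -0.5479 -0.7539 0.3626
    outer loop
      vertex 1.72 3.71 0.00
      vertex 6.22 0.44 0.00
      vertex 9.00 9.00 22.00
    endloop
  endfacet
  facet normal 0.0000 -0.9319 0.3626
    outer loop
      vertex 6.22 0.44 0.00
      vertex 11.78 0.44 0.00
      vertex 9.00 9.00 22.00
    endloop
  endfacet
  facet normal 0.5479 -0.7539 0.3626
    outer loop
      vertex 11.78 0.44 0.00
      vertex 16.28 3.71 0.00
      vertex 9.00 9.00 22.00
    endloop
  endfacet
  facet normal 0.8863 -0.2882 0.3626
    outer loop
      vertex 16.28 3.71 0.00
      vertex 18.00 9.00 0.00
      vertex 9.00 9.00 22.00
    endloop
  endfacet
endsolid part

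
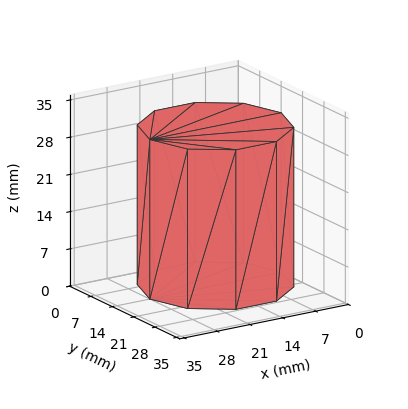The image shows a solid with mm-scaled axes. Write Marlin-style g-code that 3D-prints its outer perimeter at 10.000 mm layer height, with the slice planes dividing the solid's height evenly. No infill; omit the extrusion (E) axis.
Reading the render: the shape is a regular 10-sided prism (a cylinder approximated with 10 flat sides), circumscribed radius ≈ 14 mm, height ≈ 30 mm (dimensions read to the nearest mm from the axis ticks). For the g-code, the solid's height is divided into equal slices at the stated Δz and each level perimeter traced with G1 moves after a G0 lift.

; perimeter-only toolpath
G21 ; units = mm
G90 ; absolute positioning
G28 ; home
; layer 1
G0 Z10.000
G0 X28.000 Y14.000
G1 X25.326 Y22.229
G1 X18.326 Y27.315
G1 X9.674 Y27.315
G1 X2.674 Y22.229
G1 X0.000 Y14.000
G1 X2.674 Y5.771
G1 X9.674 Y0.685
G1 X18.326 Y0.685
G1 X25.326 Y5.771
G1 X28.000 Y14.000
; layer 2
G0 Z20.000
G0 X28.000 Y14.000
G1 X25.326 Y22.229
G1 X18.326 Y27.315
G1 X9.674 Y27.315
G1 X2.674 Y22.229
G1 X0.000 Y14.000
G1 X2.674 Y5.771
G1 X9.674 Y0.685
G1 X18.326 Y0.685
G1 X25.326 Y5.771
G1 X28.000 Y14.000
; layer 3
G0 Z30.000
G0 X28.000 Y14.000
G1 X25.326 Y22.229
G1 X18.326 Y27.315
G1 X9.674 Y27.315
G1 X2.674 Y22.229
G1 X0.000 Y14.000
G1 X2.674 Y5.771
G1 X9.674 Y0.685
G1 X18.326 Y0.685
G1 X25.326 Y5.771
G1 X28.000 Y14.000
M2 ; end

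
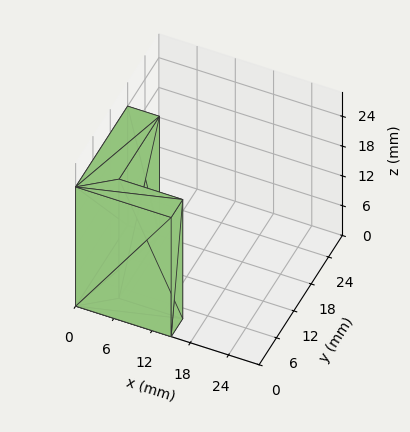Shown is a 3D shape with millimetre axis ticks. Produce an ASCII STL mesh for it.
Reading the render: the shape is an L-shaped prism: outer 15 × 18 mm, arm thicknesses ≈ 4 mm (horizontal) and 5 mm (vertical), extruded 24 mm in z (dimensions read to the nearest mm from the axis ticks). For the STL, each face is triangulated and given an outward normal.

solid part
  facet normal 0.0000 0.0000 -1.0000
    outer loop
      vertex 15.0 4.0 0.0
      vertex 15.0 0.0 0.0
      vertex 0.0 0.0 0.0
    endloop
  endfacet
  facet normal 0.0000 0.0000 -1.0000
    outer loop
      vertex 5.0 4.0 0.0
      vertex 15.0 4.0 0.0
      vertex 0.0 0.0 0.0
    endloop
  endfacet
  facet normal 0.0000 0.0000 -1.0000
    outer loop
      vertex 5.0 18.0 0.0
      vertex 5.0 4.0 0.0
      vertex 0.0 0.0 0.0
    endloop
  endfacet
  facet normal 0.0000 0.0000 -1.0000
    outer loop
      vertex 0.0 18.0 0.0
      vertex 5.0 18.0 0.0
      vertex 0.0 0.0 0.0
    endloop
  endfacet
  facet normal 0.0000 0.0000 1.0000
    outer loop
      vertex 0.0 0.0 24.0
      vertex 15.0 0.0 24.0
      vertex 15.0 4.0 24.0
    endloop
  endfacet
  facet normal 0.0000 0.0000 1.0000
    outer loop
      vertex 0.0 0.0 24.0
      vertex 15.0 4.0 24.0
      vertex 5.0 4.0 24.0
    endloop
  endfacet
  facet normal 0.0000 0.0000 1.0000
    outer loop
      vertex 0.0 0.0 24.0
      vertex 5.0 4.0 24.0
      vertex 5.0 18.0 24.0
    endloop
  endfacet
  facet normal 0.0000 0.0000 1.0000
    outer loop
      vertex 0.0 0.0 24.0
      vertex 5.0 18.0 24.0
      vertex 0.0 18.0 24.0
    endloop
  endfacet
  facet normal 0.0000 -1.0000 0.0000
    outer loop
      vertex 0.0 0.0 0.0
      vertex 15.0 0.0 0.0
      vertex 15.0 0.0 24.0
    endloop
  endfacet
  facet normal 0.0000 -1.0000 0.0000
    outer loop
      vertex 0.0 0.0 0.0
      vertex 15.0 0.0 24.0
      vertex 0.0 0.0 24.0
    endloop
  endfacet
  facet normal 1.0000 0.0000 0.0000
    outer loop
      vertex 15.0 0.0 0.0
      vertex 15.0 4.0 0.0
      vertex 15.0 4.0 24.0
    endloop
  endfacet
  facet normal 1.0000 0.0000 0.0000
    outer loop
      vertex 15.0 0.0 0.0
      vertex 15.0 4.0 24.0
      vertex 15.0 0.0 24.0
    endloop
  endfacet
  facet normal 0.0000 1.0000 0.0000
    outer loop
      vertex 15.0 4.0 0.0
      vertex 5.0 4.0 0.0
      vertex 5.0 4.0 24.0
    endloop
  endfacet
  facet normal 0.0000 1.0000 0.0000
    outer loop
      vertex 15.0 4.0 0.0
      vertex 5.0 4.0 24.0
      vertex 15.0 4.0 24.0
    endloop
  endfacet
  facet normal 1.0000 0.0000 0.0000
    outer loop
      vertex 5.0 4.0 0.0
      vertex 5.0 18.0 0.0
      vertex 5.0 18.0 24.0
    endloop
  endfacet
  facet normal 1.0000 0.0000 0.0000
    outer loop
      vertex 5.0 4.0 0.0
      vertex 5.0 18.0 24.0
      vertex 5.0 4.0 24.0
    endloop
  endfacet
  facet normal 0.0000 1.0000 0.0000
    outer loop
      vertex 5.0 18.0 0.0
      vertex 0.0 18.0 0.0
      vertex 0.0 18.0 24.0
    endloop
  endfacet
  facet normal 0.0000 1.0000 0.0000
    outer loop
      vertex 5.0 18.0 0.0
      vertex 0.0 18.0 24.0
      vertex 5.0 18.0 24.0
    endloop
  endfacet
  facet normal -1.0000 0.0000 0.0000
    outer loop
      vertex 0.0 18.0 0.0
      vertex 0.0 0.0 0.0
      vertex 0.0 0.0 24.0
    endloop
  endfacet
  facet normal -1.0000 0.0000 0.0000
    outer loop
      vertex 0.0 18.0 0.0
      vertex 0.0 0.0 24.0
      vertex 0.0 18.0 24.0
    endloop
  endfacet
endsolid part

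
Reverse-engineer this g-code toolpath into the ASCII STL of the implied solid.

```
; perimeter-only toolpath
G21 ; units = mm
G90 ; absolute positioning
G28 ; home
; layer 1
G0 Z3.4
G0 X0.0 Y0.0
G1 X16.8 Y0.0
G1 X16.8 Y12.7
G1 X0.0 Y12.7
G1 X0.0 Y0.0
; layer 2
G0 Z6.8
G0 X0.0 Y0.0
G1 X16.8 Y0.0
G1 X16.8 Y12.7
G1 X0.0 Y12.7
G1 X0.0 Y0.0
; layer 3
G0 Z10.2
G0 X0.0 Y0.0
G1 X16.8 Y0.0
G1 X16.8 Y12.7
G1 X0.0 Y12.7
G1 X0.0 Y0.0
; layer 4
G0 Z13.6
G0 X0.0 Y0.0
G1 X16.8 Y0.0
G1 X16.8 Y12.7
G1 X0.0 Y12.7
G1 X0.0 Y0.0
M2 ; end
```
solid part
  facet normal 0.0000 0.0000 -1.0000
    outer loop
      vertex 16.8 12.7 0.0
      vertex 16.8 0.0 0.0
      vertex 0.0 0.0 0.0
    endloop
  endfacet
  facet normal 0.0000 0.0000 -1.0000
    outer loop
      vertex 0.0 12.7 0.0
      vertex 16.8 12.7 0.0
      vertex 0.0 0.0 0.0
    endloop
  endfacet
  facet normal 0.0000 0.0000 1.0000
    outer loop
      vertex 0.0 0.0 13.6
      vertex 16.8 0.0 13.6
      vertex 16.8 12.7 13.6
    endloop
  endfacet
  facet normal 0.0000 0.0000 1.0000
    outer loop
      vertex 0.0 0.0 13.6
      vertex 16.8 12.7 13.6
      vertex 0.0 12.7 13.6
    endloop
  endfacet
  facet normal 0.0000 -1.0000 0.0000
    outer loop
      vertex 0.0 0.0 0.0
      vertex 16.8 0.0 0.0
      vertex 16.8 0.0 13.6
    endloop
  endfacet
  facet normal 0.0000 -1.0000 0.0000
    outer loop
      vertex 0.0 0.0 0.0
      vertex 16.8 0.0 13.6
      vertex 0.0 0.0 13.6
    endloop
  endfacet
  facet normal 0.0000 1.0000 0.0000
    outer loop
      vertex 16.8 12.7 13.6
      vertex 16.8 12.7 0.0
      vertex 0.0 12.7 0.0
    endloop
  endfacet
  facet normal 0.0000 1.0000 0.0000
    outer loop
      vertex 0.0 12.7 13.6
      vertex 16.8 12.7 13.6
      vertex 0.0 12.7 0.0
    endloop
  endfacet
  facet normal -1.0000 0.0000 0.0000
    outer loop
      vertex 0.0 12.7 13.6
      vertex 0.0 12.7 0.0
      vertex 0.0 0.0 0.0
    endloop
  endfacet
  facet normal -1.0000 0.0000 0.0000
    outer loop
      vertex 0.0 0.0 13.6
      vertex 0.0 12.7 13.6
      vertex 0.0 0.0 0.0
    endloop
  endfacet
  facet normal 1.0000 0.0000 0.0000
    outer loop
      vertex 16.8 0.0 0.0
      vertex 16.8 12.7 0.0
      vertex 16.8 12.7 13.6
    endloop
  endfacet
  facet normal 1.0000 0.0000 0.0000
    outer loop
      vertex 16.8 0.0 0.0
      vertex 16.8 12.7 13.6
      vertex 16.8 0.0 13.6
    endloop
  endfacet
endsolid part

The G0 Z moves step by Δz≈3.4 mm. Every layer's G1 loop is the same polygon, so the solid is a straight extrusion of it from z=0 to z≈13.6. Closing with flat bottom and top caps and triangulating gives 12 facets — a rectangular box, roughly 16.8 × 12.7 mm footprint and 13.6 mm tall.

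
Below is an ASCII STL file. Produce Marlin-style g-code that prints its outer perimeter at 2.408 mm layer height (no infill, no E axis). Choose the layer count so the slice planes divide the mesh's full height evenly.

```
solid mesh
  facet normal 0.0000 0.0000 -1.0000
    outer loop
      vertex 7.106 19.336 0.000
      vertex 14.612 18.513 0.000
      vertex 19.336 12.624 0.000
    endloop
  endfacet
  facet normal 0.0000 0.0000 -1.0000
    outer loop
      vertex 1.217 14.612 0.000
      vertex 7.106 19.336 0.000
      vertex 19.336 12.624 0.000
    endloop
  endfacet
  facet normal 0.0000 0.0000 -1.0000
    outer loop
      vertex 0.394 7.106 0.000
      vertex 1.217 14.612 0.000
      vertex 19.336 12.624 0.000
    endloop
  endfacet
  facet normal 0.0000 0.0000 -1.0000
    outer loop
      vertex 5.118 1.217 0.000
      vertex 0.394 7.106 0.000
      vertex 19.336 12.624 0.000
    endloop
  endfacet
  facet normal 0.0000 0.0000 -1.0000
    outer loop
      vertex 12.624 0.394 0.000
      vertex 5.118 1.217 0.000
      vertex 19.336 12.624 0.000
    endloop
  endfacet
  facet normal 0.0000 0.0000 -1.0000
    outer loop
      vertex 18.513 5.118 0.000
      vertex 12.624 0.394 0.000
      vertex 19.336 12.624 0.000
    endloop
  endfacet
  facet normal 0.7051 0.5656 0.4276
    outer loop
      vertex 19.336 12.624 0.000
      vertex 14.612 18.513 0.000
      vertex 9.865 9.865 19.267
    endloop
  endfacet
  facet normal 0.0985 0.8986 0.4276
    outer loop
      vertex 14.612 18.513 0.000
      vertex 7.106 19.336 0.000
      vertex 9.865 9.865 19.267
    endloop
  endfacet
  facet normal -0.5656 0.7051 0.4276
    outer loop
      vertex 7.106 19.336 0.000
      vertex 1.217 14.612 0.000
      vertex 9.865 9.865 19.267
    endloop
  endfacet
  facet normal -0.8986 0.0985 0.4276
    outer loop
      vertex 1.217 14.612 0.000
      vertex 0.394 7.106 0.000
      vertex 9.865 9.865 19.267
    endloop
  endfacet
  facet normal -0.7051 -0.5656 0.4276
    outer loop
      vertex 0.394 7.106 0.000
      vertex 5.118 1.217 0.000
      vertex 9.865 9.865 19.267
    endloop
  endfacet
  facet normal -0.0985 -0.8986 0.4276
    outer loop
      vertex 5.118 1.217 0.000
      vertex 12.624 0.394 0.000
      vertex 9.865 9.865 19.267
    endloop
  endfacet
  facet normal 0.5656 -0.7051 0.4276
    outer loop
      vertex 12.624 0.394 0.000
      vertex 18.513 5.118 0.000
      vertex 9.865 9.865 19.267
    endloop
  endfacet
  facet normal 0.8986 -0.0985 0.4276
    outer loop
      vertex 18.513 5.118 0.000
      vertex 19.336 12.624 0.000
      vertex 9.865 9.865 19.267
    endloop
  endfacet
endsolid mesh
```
; perimeter-only toolpath
G21 ; units = mm
G90 ; absolute positioning
G28 ; home
; layer 1
G0 Z2.408
G0 X18.152 Y12.279
G1 X14.019 Y17.432
G1 X7.451 Y18.152
G1 X2.298 Y14.019
G1 X1.578 Y7.451
G1 X5.711 Y2.298
G1 X12.279 Y1.578
G1 X17.432 Y5.711
G1 X18.152 Y12.279
; layer 2
G0 Z4.817
G0 X16.968 Y11.934
G1 X13.425 Y16.351
G1 X7.796 Y16.968
G1 X3.379 Y13.425
G1 X2.762 Y7.796
G1 X6.305 Y3.379
G1 X11.934 Y2.762
G1 X16.351 Y6.305
G1 X16.968 Y11.934
; layer 3
G0 Z7.225
G0 X15.784 Y11.589
G1 X12.832 Y15.270
G1 X8.141 Y15.784
G1 X4.460 Y12.832
G1 X3.946 Y8.141
G1 X6.898 Y4.460
G1 X11.589 Y3.946
G1 X15.270 Y6.898
G1 X15.784 Y11.589
; layer 4
G0 Z9.633
G0 X14.601 Y11.245
G1 X12.239 Y14.189
G1 X8.486 Y14.601
G1 X5.541 Y12.239
G1 X5.130 Y8.486
G1 X7.492 Y5.541
G1 X11.245 Y5.130
G1 X14.189 Y7.492
G1 X14.601 Y11.245
; layer 5
G0 Z12.042
G0 X13.417 Y10.900
G1 X11.645 Y13.108
G1 X8.830 Y13.417
G1 X6.622 Y11.645
G1 X6.313 Y8.830
G1 X8.085 Y6.622
G1 X10.900 Y6.313
G1 X13.108 Y8.085
G1 X13.417 Y10.900
; layer 6
G0 Z14.450
G0 X12.233 Y10.555
G1 X11.052 Y12.027
G1 X9.175 Y12.233
G1 X7.703 Y11.052
G1 X7.497 Y9.175
G1 X8.678 Y7.703
G1 X10.555 Y7.497
G1 X12.027 Y8.678
G1 X12.233 Y10.555
; layer 7
G0 Z16.859
G0 X11.049 Y10.210
G1 X10.458 Y10.946
G1 X9.520 Y11.049
G1 X8.784 Y10.458
G1 X8.681 Y9.520
G1 X9.272 Y8.784
G1 X10.210 Y8.681
G1 X10.946 Y9.272
G1 X11.049 Y10.210
M2 ; end

The solid is a regular 8-sided pyramid, base circumscribed radius ≈ 9.87 mm, apex at z ≈ 19.3 mm. Slicing at Δz = 2.408 mm — 8 equal slices spanning the solid's height, so layer i sits at z = i·h/8 — gives 7 non-empty perimeters. Each is a 8-segment closed polygon; G0 lifts to the layer z and rapids to the start vertex, then G1 traces the edges. The cross-section shrinks linearly with z (the slice at the apex is degenerate and omitted).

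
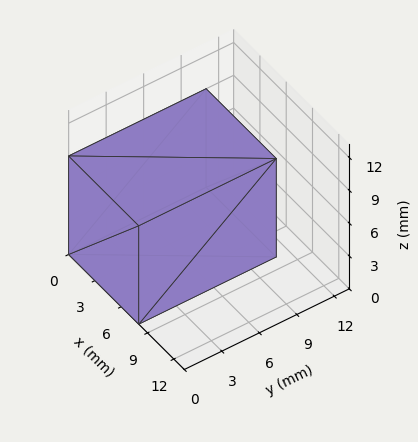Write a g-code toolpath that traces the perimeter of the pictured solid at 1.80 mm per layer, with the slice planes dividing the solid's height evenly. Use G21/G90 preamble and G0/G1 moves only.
Reading the render: the shape is a rectangular box, roughly 8 × 11 mm footprint and 9 mm tall (dimensions read to the nearest mm from the axis ticks). For the g-code, the solid's height is divided into equal slices at the stated Δz and each level perimeter traced with G1 moves after a G0 lift.

; perimeter-only toolpath
G21 ; units = mm
G90 ; absolute positioning
G28 ; home
; layer 1
G0 Z1.80
G0 X0.00 Y0.00
G1 X8.00 Y0.00
G1 X8.00 Y11.00
G1 X0.00 Y11.00
G1 X0.00 Y0.00
; layer 2
G0 Z3.60
G0 X0.00 Y0.00
G1 X8.00 Y0.00
G1 X8.00 Y11.00
G1 X0.00 Y11.00
G1 X0.00 Y0.00
; layer 3
G0 Z5.40
G0 X0.00 Y0.00
G1 X8.00 Y0.00
G1 X8.00 Y11.00
G1 X0.00 Y11.00
G1 X0.00 Y0.00
; layer 4
G0 Z7.20
G0 X0.00 Y0.00
G1 X8.00 Y0.00
G1 X8.00 Y11.00
G1 X0.00 Y11.00
G1 X0.00 Y0.00
; layer 5
G0 Z9.00
G0 X0.00 Y0.00
G1 X8.00 Y0.00
G1 X8.00 Y11.00
G1 X0.00 Y11.00
G1 X0.00 Y0.00
M2 ; end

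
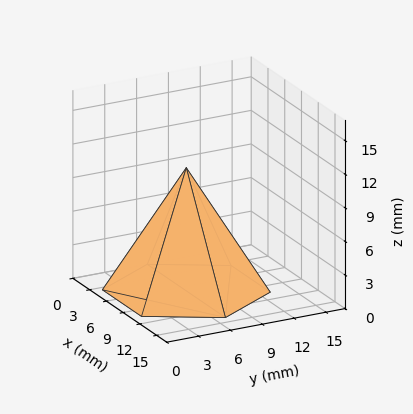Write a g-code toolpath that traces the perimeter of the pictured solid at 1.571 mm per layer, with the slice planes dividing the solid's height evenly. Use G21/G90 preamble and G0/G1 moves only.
Reading the render: the shape is a regular 6-sided pyramid, base circumscribed radius ≈ 7 mm, apex at z ≈ 11 mm (dimensions read to the nearest mm from the axis ticks). For the g-code, the solid's height is divided into equal slices at the stated Δz and each level perimeter traced with G1 moves after a G0 lift.

; perimeter-only toolpath
G21 ; units = mm
G90 ; absolute positioning
G28 ; home
; layer 1
G0 Z1.571
G0 X13.000 Y7.000
G1 X10.000 Y12.196
G1 X4.000 Y12.196
G1 X1.000 Y7.000
G1 X4.000 Y1.804
G1 X10.000 Y1.804
G1 X13.000 Y7.000
; layer 2
G0 Z3.143
G0 X12.000 Y7.000
G1 X9.500 Y11.330
G1 X4.500 Y11.330
G1 X2.000 Y7.000
G1 X4.500 Y2.670
G1 X9.500 Y2.670
G1 X12.000 Y7.000
; layer 3
G0 Z4.714
G0 X11.000 Y7.000
G1 X9.000 Y10.464
G1 X5.000 Y10.464
G1 X3.000 Y7.000
G1 X5.000 Y3.536
G1 X9.000 Y3.536
G1 X11.000 Y7.000
; layer 4
G0 Z6.286
G0 X10.000 Y7.000
G1 X8.500 Y9.598
G1 X5.500 Y9.598
G1 X4.000 Y7.000
G1 X5.500 Y4.402
G1 X8.500 Y4.402
G1 X10.000 Y7.000
; layer 5
G0 Z7.857
G0 X9.000 Y7.000
G1 X8.000 Y8.732
G1 X6.000 Y8.732
G1 X5.000 Y7.000
G1 X6.000 Y5.268
G1 X8.000 Y5.268
G1 X9.000 Y7.000
; layer 6
G0 Z9.429
G0 X8.000 Y7.000
G1 X7.500 Y7.866
G1 X6.500 Y7.866
G1 X6.000 Y7.000
G1 X6.500 Y6.134
G1 X7.500 Y6.134
G1 X8.000 Y7.000
M2 ; end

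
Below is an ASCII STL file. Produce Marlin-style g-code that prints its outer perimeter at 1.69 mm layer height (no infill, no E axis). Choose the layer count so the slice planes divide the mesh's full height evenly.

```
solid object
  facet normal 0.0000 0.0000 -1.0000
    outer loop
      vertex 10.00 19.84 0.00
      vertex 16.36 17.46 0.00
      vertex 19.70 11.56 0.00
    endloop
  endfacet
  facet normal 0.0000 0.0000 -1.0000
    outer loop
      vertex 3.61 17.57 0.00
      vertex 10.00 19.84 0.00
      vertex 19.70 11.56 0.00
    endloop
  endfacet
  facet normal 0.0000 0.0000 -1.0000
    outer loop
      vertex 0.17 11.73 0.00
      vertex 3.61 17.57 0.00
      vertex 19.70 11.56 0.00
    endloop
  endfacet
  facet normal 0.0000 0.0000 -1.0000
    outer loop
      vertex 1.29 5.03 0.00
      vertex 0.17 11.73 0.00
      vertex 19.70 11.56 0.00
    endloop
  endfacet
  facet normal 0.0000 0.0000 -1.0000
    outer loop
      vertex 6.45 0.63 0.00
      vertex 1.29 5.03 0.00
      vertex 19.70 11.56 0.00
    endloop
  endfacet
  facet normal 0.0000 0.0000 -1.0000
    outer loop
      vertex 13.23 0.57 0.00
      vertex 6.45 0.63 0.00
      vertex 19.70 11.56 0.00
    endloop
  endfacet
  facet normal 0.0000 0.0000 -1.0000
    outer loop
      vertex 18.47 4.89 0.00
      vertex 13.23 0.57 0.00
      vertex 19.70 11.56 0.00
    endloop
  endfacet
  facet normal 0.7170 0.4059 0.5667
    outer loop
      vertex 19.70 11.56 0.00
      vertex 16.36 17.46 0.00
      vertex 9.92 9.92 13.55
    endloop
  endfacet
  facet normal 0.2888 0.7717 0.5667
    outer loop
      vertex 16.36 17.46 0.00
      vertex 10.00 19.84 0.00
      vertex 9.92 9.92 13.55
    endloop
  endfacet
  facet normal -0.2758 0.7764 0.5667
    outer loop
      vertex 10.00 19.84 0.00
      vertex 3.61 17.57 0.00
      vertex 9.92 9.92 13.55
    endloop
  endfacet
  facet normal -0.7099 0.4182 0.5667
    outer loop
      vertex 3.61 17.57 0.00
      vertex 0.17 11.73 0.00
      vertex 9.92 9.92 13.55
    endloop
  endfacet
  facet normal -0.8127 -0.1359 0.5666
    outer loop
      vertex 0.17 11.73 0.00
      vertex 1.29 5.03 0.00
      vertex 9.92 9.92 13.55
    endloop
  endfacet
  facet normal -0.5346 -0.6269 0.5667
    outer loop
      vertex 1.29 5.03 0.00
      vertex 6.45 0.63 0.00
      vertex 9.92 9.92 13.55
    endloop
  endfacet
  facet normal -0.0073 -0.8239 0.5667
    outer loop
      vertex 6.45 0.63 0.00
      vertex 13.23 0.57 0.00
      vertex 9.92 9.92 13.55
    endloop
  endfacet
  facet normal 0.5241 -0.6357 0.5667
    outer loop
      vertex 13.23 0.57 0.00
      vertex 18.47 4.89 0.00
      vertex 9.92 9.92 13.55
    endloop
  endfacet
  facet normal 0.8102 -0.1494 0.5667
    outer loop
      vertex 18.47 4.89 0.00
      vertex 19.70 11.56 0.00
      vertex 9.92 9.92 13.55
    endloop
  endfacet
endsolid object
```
; perimeter-only toolpath
G21 ; units = mm
G90 ; absolute positioning
G28 ; home
; layer 1
G0 Z1.69
G0 X18.48 Y11.36
G1 X15.55 Y16.52
G1 X9.99 Y18.60
G1 X4.40 Y16.61
G1 X1.39 Y11.50
G1 X2.37 Y5.64
G1 X6.88 Y1.79
G1 X12.82 Y1.74
G1 X17.40 Y5.52
G1 X18.48 Y11.36
; layer 2
G0 Z3.39
G0 X17.25 Y11.15
G1 X14.75 Y15.58
G1 X9.98 Y17.36
G1 X5.19 Y15.66
G1 X2.61 Y11.28
G1 X3.45 Y6.25
G1 X7.32 Y2.95
G1 X12.40 Y2.91
G1 X16.33 Y6.15
G1 X17.25 Y11.15
; layer 3
G0 Z5.08
G0 X16.03 Y10.95
G1 X13.95 Y14.63
G1 X9.97 Y16.12
G1 X5.98 Y14.70
G1 X3.83 Y11.05
G1 X4.53 Y6.86
G1 X7.75 Y4.11
G1 X11.99 Y4.08
G1 X15.26 Y6.78
G1 X16.03 Y10.95
; layer 4
G0 Z6.78
G0 X14.81 Y10.74
G1 X13.14 Y13.69
G1 X9.96 Y14.88
G1 X6.76 Y13.75
G1 X5.04 Y10.82
G1 X5.61 Y7.47
G1 X8.19 Y5.28
G1 X11.57 Y5.25
G1 X14.20 Y7.40
G1 X14.81 Y10.74
; layer 5
G0 Z8.47
G0 X13.59 Y10.54
G1 X12.34 Y12.75
G1 X9.95 Y13.64
G1 X7.55 Y12.79
G1 X6.26 Y10.60
G1 X6.68 Y8.09
G1 X8.62 Y6.44
G1 X11.16 Y6.41
G1 X13.13 Y8.03
G1 X13.59 Y10.54
; layer 6
G0 Z10.16
G0 X12.36 Y10.33
G1 X11.53 Y11.80
G1 X9.94 Y12.40
G1 X8.34 Y11.83
G1 X7.48 Y10.37
G1 X7.76 Y8.70
G1 X9.05 Y7.60
G1 X10.75 Y7.58
G1 X12.06 Y8.66
G1 X12.36 Y10.33
; layer 7
G0 Z11.86
G0 X11.14 Y10.12
G1 X10.72 Y10.86
G1 X9.93 Y11.16
G1 X9.13 Y10.88
G1 X8.70 Y10.15
G1 X8.84 Y9.31
G1 X9.49 Y8.76
G1 X10.33 Y8.75
G1 X10.99 Y9.29
G1 X11.14 Y10.12
M2 ; end

The solid is a regular 9-sided pyramid, base circumscribed radius ≈ 9.92 mm, apex at z ≈ 13.6 mm. Slicing at Δz = 1.69 mm — 8 equal slices spanning the solid's height, so layer i sits at z = i·h/8 — gives 7 non-empty perimeters. Each is a 9-segment closed polygon; G0 lifts to the layer z and rapids to the start vertex, then G1 traces the edges. The cross-section shrinks linearly with z (the slice at the apex is degenerate and omitted).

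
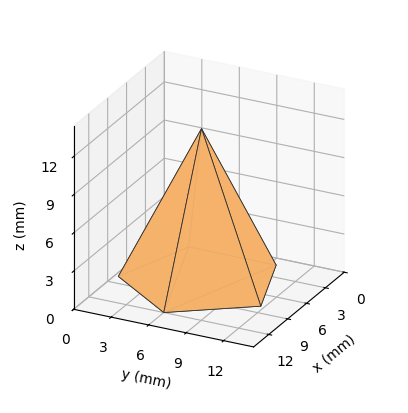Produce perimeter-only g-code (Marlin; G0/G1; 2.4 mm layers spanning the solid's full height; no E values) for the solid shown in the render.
Reading the render: the shape is a regular 5-sided pyramid, base circumscribed radius ≈ 6 mm, apex at z ≈ 12 mm (dimensions read to the nearest mm from the axis ticks). For the g-code, the solid's height is divided into equal slices at the stated Δz and each level perimeter traced with G1 moves after a G0 lift.

; perimeter-only toolpath
G21 ; units = mm
G90 ; absolute positioning
G28 ; home
; layer 1
G0 Z2.4
G0 X10.8 Y6.0
G1 X7.5 Y10.6
G1 X2.1 Y8.8
G1 X2.1 Y3.2
G1 X7.5 Y1.4
G1 X10.8 Y6.0
; layer 2
G0 Z4.8
G0 X9.6 Y6.0
G1 X7.1 Y9.4
G1 X3.1 Y8.1
G1 X3.1 Y3.9
G1 X7.1 Y2.6
G1 X9.6 Y6.0
; layer 3
G0 Z7.2
G0 X8.4 Y6.0
G1 X6.8 Y8.3
G1 X4.0 Y7.4
G1 X4.0 Y4.6
G1 X6.8 Y3.7
G1 X8.4 Y6.0
; layer 4
G0 Z9.6
G0 X7.2 Y6.0
G1 X6.4 Y7.1
G1 X5.0 Y6.7
G1 X5.0 Y5.3
G1 X6.4 Y4.9
G1 X7.2 Y6.0
M2 ; end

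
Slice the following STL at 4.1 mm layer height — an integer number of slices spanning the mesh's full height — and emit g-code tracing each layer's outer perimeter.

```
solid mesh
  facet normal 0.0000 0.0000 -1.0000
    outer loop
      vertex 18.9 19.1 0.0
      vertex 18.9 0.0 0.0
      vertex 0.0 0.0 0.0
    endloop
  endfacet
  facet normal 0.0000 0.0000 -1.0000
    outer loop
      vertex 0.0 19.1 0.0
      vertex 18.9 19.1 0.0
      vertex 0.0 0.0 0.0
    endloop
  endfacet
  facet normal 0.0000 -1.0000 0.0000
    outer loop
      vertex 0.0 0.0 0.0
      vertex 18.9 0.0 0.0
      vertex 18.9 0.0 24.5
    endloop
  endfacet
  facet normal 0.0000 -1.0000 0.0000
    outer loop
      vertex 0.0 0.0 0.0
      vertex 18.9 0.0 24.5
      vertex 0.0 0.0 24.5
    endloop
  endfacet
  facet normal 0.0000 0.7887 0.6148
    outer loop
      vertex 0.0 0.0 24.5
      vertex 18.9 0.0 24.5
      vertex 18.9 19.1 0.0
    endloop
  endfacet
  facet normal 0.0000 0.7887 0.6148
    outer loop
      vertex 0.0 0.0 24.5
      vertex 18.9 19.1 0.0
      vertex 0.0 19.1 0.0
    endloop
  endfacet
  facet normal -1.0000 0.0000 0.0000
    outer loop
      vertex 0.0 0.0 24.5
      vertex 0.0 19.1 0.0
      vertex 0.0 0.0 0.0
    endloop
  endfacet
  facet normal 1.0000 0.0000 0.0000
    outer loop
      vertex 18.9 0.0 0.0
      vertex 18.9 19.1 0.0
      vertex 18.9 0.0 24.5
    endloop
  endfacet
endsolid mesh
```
; perimeter-only toolpath
G21 ; units = mm
G90 ; absolute positioning
G28 ; home
; layer 1
G0 Z4.1
G0 X0.0 Y0.0
G1 X18.9 Y0.0
G1 X18.9 Y15.9
G1 X0.0 Y15.9
G1 X0.0 Y0.0
; layer 2
G0 Z8.2
G0 X0.0 Y0.0
G1 X18.9 Y0.0
G1 X18.9 Y12.7
G1 X0.0 Y12.7
G1 X0.0 Y0.0
; layer 3
G0 Z12.2
G0 X0.0 Y0.0
G1 X18.9 Y0.0
G1 X18.9 Y9.6
G1 X0.0 Y9.6
G1 X0.0 Y0.0
; layer 4
G0 Z16.3
G0 X0.0 Y0.0
G1 X18.9 Y0.0
G1 X18.9 Y6.4
G1 X0.0 Y6.4
G1 X0.0 Y0.0
; layer 5
G0 Z20.4
G0 X0.0 Y0.0
G1 X18.9 Y0.0
G1 X18.9 Y3.2
G1 X0.0 Y3.2
G1 X0.0 Y0.0
M2 ; end

The solid is a wedge (ramp): 18.9 × 19.1 mm base, rising to 24.5 mm along the y=0 edge and sloping linearly to z=0 at y=19.1. Slicing at Δz = 4.1 mm — 6 equal slices spanning the solid's height, so layer i sits at z = i·h/6 — gives 5 non-empty perimeters. Each is a 4-segment closed polygon; G0 lifts to the layer z and rapids to the start vertex, then G1 traces the edges. The cross-section shrinks linearly with z (the slice at the apex is degenerate and omitted).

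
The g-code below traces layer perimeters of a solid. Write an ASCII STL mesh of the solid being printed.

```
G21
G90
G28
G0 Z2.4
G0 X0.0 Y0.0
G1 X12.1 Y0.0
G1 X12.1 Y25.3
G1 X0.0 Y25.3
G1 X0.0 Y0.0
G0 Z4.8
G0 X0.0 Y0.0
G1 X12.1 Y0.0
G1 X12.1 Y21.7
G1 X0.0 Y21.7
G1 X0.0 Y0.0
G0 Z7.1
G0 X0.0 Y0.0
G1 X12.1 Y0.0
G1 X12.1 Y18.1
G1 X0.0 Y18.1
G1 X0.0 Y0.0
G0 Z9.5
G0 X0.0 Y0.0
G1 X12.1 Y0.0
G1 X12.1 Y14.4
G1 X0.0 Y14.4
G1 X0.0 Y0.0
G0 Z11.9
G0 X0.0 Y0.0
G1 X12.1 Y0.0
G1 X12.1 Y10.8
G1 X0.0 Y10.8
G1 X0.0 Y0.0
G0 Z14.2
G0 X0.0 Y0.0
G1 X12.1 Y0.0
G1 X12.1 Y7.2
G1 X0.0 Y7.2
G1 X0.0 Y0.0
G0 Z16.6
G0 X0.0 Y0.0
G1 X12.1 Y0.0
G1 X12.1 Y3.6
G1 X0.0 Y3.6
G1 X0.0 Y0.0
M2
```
solid part
  facet normal 0.0000 0.0000 -1.0000
    outer loop
      vertex 12.1 28.9 0.0
      vertex 12.1 0.0 0.0
      vertex 0.0 0.0 0.0
    endloop
  endfacet
  facet normal 0.0000 0.0000 -1.0000
    outer loop
      vertex 0.0 28.9 0.0
      vertex 12.1 28.9 0.0
      vertex 0.0 0.0 0.0
    endloop
  endfacet
  facet normal 0.0000 -1.0000 0.0000
    outer loop
      vertex 0.0 0.0 0.0
      vertex 12.1 0.0 0.0
      vertex 12.1 0.0 19.0
    endloop
  endfacet
  facet normal 0.0000 -1.0000 0.0000
    outer loop
      vertex 0.0 0.0 0.0
      vertex 12.1 0.0 19.0
      vertex 0.0 0.0 19.0
    endloop
  endfacet
  facet normal 0.0000 0.5494 0.8356
    outer loop
      vertex 0.0 0.0 19.0
      vertex 12.1 0.0 19.0
      vertex 12.1 28.9 0.0
    endloop
  endfacet
  facet normal 0.0000 0.5494 0.8356
    outer loop
      vertex 0.0 0.0 19.0
      vertex 12.1 28.9 0.0
      vertex 0.0 28.9 0.0
    endloop
  endfacet
  facet normal -1.0000 0.0000 0.0000
    outer loop
      vertex 0.0 0.0 19.0
      vertex 0.0 28.9 0.0
      vertex 0.0 0.0 0.0
    endloop
  endfacet
  facet normal 1.0000 0.0000 0.0000
    outer loop
      vertex 12.1 0.0 0.0
      vertex 12.1 28.9 0.0
      vertex 12.1 0.0 19.0
    endloop
  endfacet
endsolid part

The G0 Z moves step by Δz≈2.4 mm. The G1 loops shrink linearly with z, so the solid tapers from its base footprint up to z≈19. Closing with a flat bottom cap and the tapered top and triangulating gives 8 facets — a wedge (ramp): 12.1 × 28.9 mm base, rising to 19 mm along the y=0 edge and sloping linearly to z=0 at y=28.9.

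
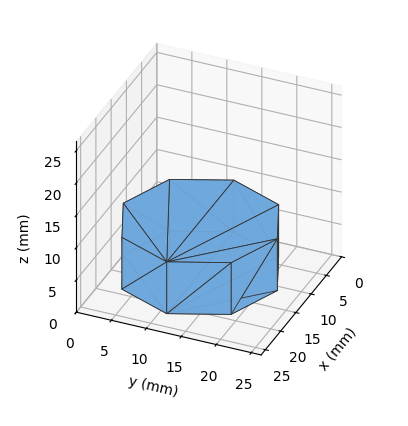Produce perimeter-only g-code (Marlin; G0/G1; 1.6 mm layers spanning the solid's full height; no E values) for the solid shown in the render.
Reading the render: the shape is a regular 8-sided prism (a cylinder approximated with 8 flat sides), circumscribed radius ≈ 11 mm, height ≈ 8 mm (dimensions read to the nearest mm from the axis ticks). For the g-code, the solid's height is divided into equal slices at the stated Δz and each level perimeter traced with G1 moves after a G0 lift.

; perimeter-only toolpath
G21 ; units = mm
G90 ; absolute positioning
G28 ; home
; layer 1
G0 Z1.6
G0 X22.0 Y11.0
G1 X18.8 Y18.8
G1 X11.0 Y22.0
G1 X3.2 Y18.8
G1 X0.0 Y11.0
G1 X3.2 Y3.2
G1 X11.0 Y0.0
G1 X18.8 Y3.2
G1 X22.0 Y11.0
; layer 2
G0 Z3.2
G0 X22.0 Y11.0
G1 X18.8 Y18.8
G1 X11.0 Y22.0
G1 X3.2 Y18.8
G1 X0.0 Y11.0
G1 X3.2 Y3.2
G1 X11.0 Y0.0
G1 X18.8 Y3.2
G1 X22.0 Y11.0
; layer 3
G0 Z4.8
G0 X22.0 Y11.0
G1 X18.8 Y18.8
G1 X11.0 Y22.0
G1 X3.2 Y18.8
G1 X0.0 Y11.0
G1 X3.2 Y3.2
G1 X11.0 Y0.0
G1 X18.8 Y3.2
G1 X22.0 Y11.0
; layer 4
G0 Z6.4
G0 X22.0 Y11.0
G1 X18.8 Y18.8
G1 X11.0 Y22.0
G1 X3.2 Y18.8
G1 X0.0 Y11.0
G1 X3.2 Y3.2
G1 X11.0 Y0.0
G1 X18.8 Y3.2
G1 X22.0 Y11.0
; layer 5
G0 Z8.0
G0 X22.0 Y11.0
G1 X18.8 Y18.8
G1 X11.0 Y22.0
G1 X3.2 Y18.8
G1 X0.0 Y11.0
G1 X3.2 Y3.2
G1 X11.0 Y0.0
G1 X18.8 Y3.2
G1 X22.0 Y11.0
M2 ; end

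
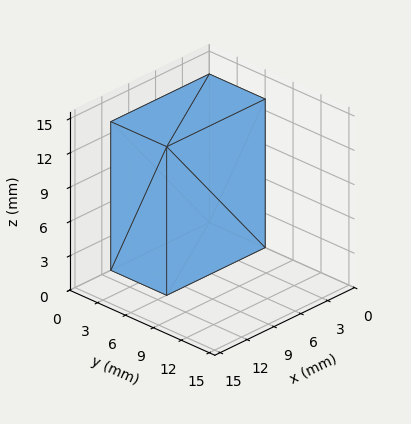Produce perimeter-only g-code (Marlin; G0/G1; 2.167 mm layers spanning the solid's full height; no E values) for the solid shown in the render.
Reading the render: the shape is a rectangular box, roughly 11 × 6 mm footprint and 13 mm tall (dimensions read to the nearest mm from the axis ticks). For the g-code, the solid's height is divided into equal slices at the stated Δz and each level perimeter traced with G1 moves after a G0 lift.

; perimeter-only toolpath
G21 ; units = mm
G90 ; absolute positioning
G28 ; home
; layer 1
G0 Z2.167
G0 X0.000 Y0.000
G1 X11.000 Y0.000
G1 X11.000 Y6.000
G1 X0.000 Y6.000
G1 X0.000 Y0.000
; layer 2
G0 Z4.333
G0 X0.000 Y0.000
G1 X11.000 Y0.000
G1 X11.000 Y6.000
G1 X0.000 Y6.000
G1 X0.000 Y0.000
; layer 3
G0 Z6.500
G0 X0.000 Y0.000
G1 X11.000 Y0.000
G1 X11.000 Y6.000
G1 X0.000 Y6.000
G1 X0.000 Y0.000
; layer 4
G0 Z8.667
G0 X0.000 Y0.000
G1 X11.000 Y0.000
G1 X11.000 Y6.000
G1 X0.000 Y6.000
G1 X0.000 Y0.000
; layer 5
G0 Z10.833
G0 X0.000 Y0.000
G1 X11.000 Y0.000
G1 X11.000 Y6.000
G1 X0.000 Y6.000
G1 X0.000 Y0.000
; layer 6
G0 Z13.000
G0 X0.000 Y0.000
G1 X11.000 Y0.000
G1 X11.000 Y6.000
G1 X0.000 Y6.000
G1 X0.000 Y0.000
M2 ; end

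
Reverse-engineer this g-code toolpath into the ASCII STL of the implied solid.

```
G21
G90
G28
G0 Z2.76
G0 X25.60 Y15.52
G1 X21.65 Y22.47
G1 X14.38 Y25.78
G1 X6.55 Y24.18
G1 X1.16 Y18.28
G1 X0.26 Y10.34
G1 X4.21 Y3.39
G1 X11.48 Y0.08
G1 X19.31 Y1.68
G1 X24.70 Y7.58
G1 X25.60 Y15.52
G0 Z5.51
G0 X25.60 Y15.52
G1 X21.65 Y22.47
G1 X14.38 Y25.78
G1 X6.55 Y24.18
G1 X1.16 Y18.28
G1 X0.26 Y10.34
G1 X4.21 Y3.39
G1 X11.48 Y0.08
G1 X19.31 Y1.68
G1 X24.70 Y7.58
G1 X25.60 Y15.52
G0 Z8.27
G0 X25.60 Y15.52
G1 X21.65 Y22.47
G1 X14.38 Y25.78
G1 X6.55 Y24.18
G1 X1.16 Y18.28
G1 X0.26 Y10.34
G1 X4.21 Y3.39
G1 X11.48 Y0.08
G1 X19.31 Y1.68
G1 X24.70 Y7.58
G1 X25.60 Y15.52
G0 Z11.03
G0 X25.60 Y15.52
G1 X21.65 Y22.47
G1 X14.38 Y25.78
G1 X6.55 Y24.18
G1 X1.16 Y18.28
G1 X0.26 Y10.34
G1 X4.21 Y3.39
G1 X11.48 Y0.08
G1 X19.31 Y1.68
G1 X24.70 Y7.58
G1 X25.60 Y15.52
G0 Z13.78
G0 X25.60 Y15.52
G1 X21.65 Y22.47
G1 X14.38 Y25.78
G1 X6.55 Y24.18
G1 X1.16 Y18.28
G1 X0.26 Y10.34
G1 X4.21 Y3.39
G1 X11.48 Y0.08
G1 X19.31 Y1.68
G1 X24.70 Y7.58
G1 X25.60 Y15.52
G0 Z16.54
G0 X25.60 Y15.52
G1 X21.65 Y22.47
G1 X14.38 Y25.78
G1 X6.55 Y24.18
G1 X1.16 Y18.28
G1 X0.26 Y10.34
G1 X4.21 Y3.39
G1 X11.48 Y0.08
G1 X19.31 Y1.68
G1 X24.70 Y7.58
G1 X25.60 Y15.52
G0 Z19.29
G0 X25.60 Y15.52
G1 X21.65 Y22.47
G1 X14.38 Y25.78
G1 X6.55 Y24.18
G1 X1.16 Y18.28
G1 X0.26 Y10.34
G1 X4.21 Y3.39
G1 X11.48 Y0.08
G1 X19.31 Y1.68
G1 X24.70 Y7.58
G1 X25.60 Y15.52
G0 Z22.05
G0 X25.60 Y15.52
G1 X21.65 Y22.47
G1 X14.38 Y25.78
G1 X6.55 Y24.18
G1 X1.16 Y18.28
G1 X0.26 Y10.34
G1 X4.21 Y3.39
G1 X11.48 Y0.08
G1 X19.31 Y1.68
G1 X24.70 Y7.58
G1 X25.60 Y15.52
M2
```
solid part
  facet normal 0.0000 0.0000 -1.0000
    outer loop
      vertex 14.38 25.78 0.00
      vertex 21.65 22.47 0.00
      vertex 25.60 15.52 0.00
    endloop
  endfacet
  facet normal 0.0000 0.0000 -1.0000
    outer loop
      vertex 6.55 24.18 0.00
      vertex 14.38 25.78 0.00
      vertex 25.60 15.52 0.00
    endloop
  endfacet
  facet normal 0.0000 0.0000 -1.0000
    outer loop
      vertex 1.16 18.28 0.00
      vertex 6.55 24.18 0.00
      vertex 25.60 15.52 0.00
    endloop
  endfacet
  facet normal 0.0000 0.0000 -1.0000
    outer loop
      vertex 0.26 10.34 0.00
      vertex 1.16 18.28 0.00
      vertex 25.60 15.52 0.00
    endloop
  endfacet
  facet normal 0.0000 0.0000 -1.0000
    outer loop
      vertex 4.21 3.39 0.00
      vertex 0.26 10.34 0.00
      vertex 25.60 15.52 0.00
    endloop
  endfacet
  facet normal 0.0000 0.0000 -1.0000
    outer loop
      vertex 11.48 0.08 0.00
      vertex 4.21 3.39 0.00
      vertex 25.60 15.52 0.00
    endloop
  endfacet
  facet normal 0.0000 0.0000 -1.0000
    outer loop
      vertex 19.31 1.68 0.00
      vertex 11.48 0.08 0.00
      vertex 25.60 15.52 0.00
    endloop
  endfacet
  facet normal 0.0000 0.0000 -1.0000
    outer loop
      vertex 24.70 7.58 0.00
      vertex 19.31 1.68 0.00
      vertex 25.60 15.52 0.00
    endloop
  endfacet
  facet normal 0.0000 0.0000 1.0000
    outer loop
      vertex 25.60 15.52 22.05
      vertex 21.65 22.47 22.05
      vertex 14.38 25.78 22.05
    endloop
  endfacet
  facet normal 0.0000 0.0000 1.0000
    outer loop
      vertex 25.60 15.52 22.05
      vertex 14.38 25.78 22.05
      vertex 6.55 24.18 22.05
    endloop
  endfacet
  facet normal 0.0000 0.0000 1.0000
    outer loop
      vertex 25.60 15.52 22.05
      vertex 6.55 24.18 22.05
      vertex 1.16 18.28 22.05
    endloop
  endfacet
  facet normal 0.0000 0.0000 1.0000
    outer loop
      vertex 25.60 15.52 22.05
      vertex 1.16 18.28 22.05
      vertex 0.26 10.34 22.05
    endloop
  endfacet
  facet normal 0.0000 0.0000 1.0000
    outer loop
      vertex 25.60 15.52 22.05
      vertex 0.26 10.34 22.05
      vertex 4.21 3.39 22.05
    endloop
  endfacet
  facet normal 0.0000 0.0000 1.0000
    outer loop
      vertex 25.60 15.52 22.05
      vertex 4.21 3.39 22.05
      vertex 11.48 0.08 22.05
    endloop
  endfacet
  facet normal 0.0000 0.0000 1.0000
    outer loop
      vertex 25.60 15.52 22.05
      vertex 11.48 0.08 22.05
      vertex 19.31 1.68 22.05
    endloop
  endfacet
  facet normal 0.0000 0.0000 1.0000
    outer loop
      vertex 25.60 15.52 22.05
      vertex 19.31 1.68 22.05
      vertex 24.70 7.58 22.05
    endloop
  endfacet
  facet normal 0.8694 0.4941 0.0000
    outer loop
      vertex 25.60 15.52 0.00
      vertex 21.65 22.47 0.00
      vertex 21.65 22.47 22.05
    endloop
  endfacet
  facet normal 0.8694 0.4941 0.0000
    outer loop
      vertex 25.60 15.52 0.00
      vertex 21.65 22.47 22.05
      vertex 25.60 15.52 22.05
    endloop
  endfacet
  facet normal 0.4144 0.9101 0.0000
    outer loop
      vertex 21.65 22.47 0.00
      vertex 14.38 25.78 0.00
      vertex 14.38 25.78 22.05
    endloop
  endfacet
  facet normal 0.4144 0.9101 0.0000
    outer loop
      vertex 21.65 22.47 0.00
      vertex 14.38 25.78 22.05
      vertex 21.65 22.47 22.05
    endloop
  endfacet
  facet normal -0.2002 0.9798 0.0000
    outer loop
      vertex 14.38 25.78 0.00
      vertex 6.55 24.18 0.00
      vertex 6.55 24.18 22.05
    endloop
  endfacet
  facet normal -0.2002 0.9798 0.0000
    outer loop
      vertex 14.38 25.78 0.00
      vertex 6.55 24.18 22.05
      vertex 14.38 25.78 22.05
    endloop
  endfacet
  facet normal -0.7383 0.6745 0.0000
    outer loop
      vertex 6.55 24.18 0.00
      vertex 1.16 18.28 0.00
      vertex 1.16 18.28 22.05
    endloop
  endfacet
  facet normal -0.7383 0.6745 0.0000
    outer loop
      vertex 6.55 24.18 0.00
      vertex 1.16 18.28 22.05
      vertex 6.55 24.18 22.05
    endloop
  endfacet
  facet normal -0.9936 0.1126 0.0000
    outer loop
      vertex 1.16 18.28 0.00
      vertex 0.26 10.34 0.00
      vertex 0.26 10.34 22.05
    endloop
  endfacet
  facet normal -0.9936 0.1126 0.0000
    outer loop
      vertex 1.16 18.28 0.00
      vertex 0.26 10.34 22.05
      vertex 1.16 18.28 22.05
    endloop
  endfacet
  facet normal -0.8694 -0.4941 0.0000
    outer loop
      vertex 0.26 10.34 0.00
      vertex 4.21 3.39 0.00
      vertex 4.21 3.39 22.05
    endloop
  endfacet
  facet normal -0.8694 -0.4941 0.0000
    outer loop
      vertex 0.26 10.34 0.00
      vertex 4.21 3.39 22.05
      vertex 0.26 10.34 22.05
    endloop
  endfacet
  facet normal -0.4144 -0.9101 0.0000
    outer loop
      vertex 4.21 3.39 0.00
      vertex 11.48 0.08 0.00
      vertex 11.48 0.08 22.05
    endloop
  endfacet
  facet normal -0.4144 -0.9101 0.0000
    outer loop
      vertex 4.21 3.39 0.00
      vertex 11.48 0.08 22.05
      vertex 4.21 3.39 22.05
    endloop
  endfacet
  facet normal 0.2002 -0.9798 0.0000
    outer loop
      vertex 11.48 0.08 0.00
      vertex 19.31 1.68 0.00
      vertex 19.31 1.68 22.05
    endloop
  endfacet
  facet normal 0.2002 -0.9798 0.0000
    outer loop
      vertex 11.48 0.08 0.00
      vertex 19.31 1.68 22.05
      vertex 11.48 0.08 22.05
    endloop
  endfacet
  facet normal 0.7383 -0.6745 0.0000
    outer loop
      vertex 19.31 1.68 0.00
      vertex 24.70 7.58 0.00
      vertex 24.70 7.58 22.05
    endloop
  endfacet
  facet normal 0.7383 -0.6745 0.0000
    outer loop
      vertex 19.31 1.68 0.00
      vertex 24.70 7.58 22.05
      vertex 19.31 1.68 22.05
    endloop
  endfacet
  facet normal 0.9936 -0.1126 0.0000
    outer loop
      vertex 24.70 7.58 0.00
      vertex 25.60 15.52 0.00
      vertex 25.60 15.52 22.05
    endloop
  endfacet
  facet normal 0.9936 -0.1126 0.0000
    outer loop
      vertex 24.70 7.58 0.00
      vertex 25.60 15.52 22.05
      vertex 24.70 7.58 22.05
    endloop
  endfacet
endsolid part

The G0 Z moves step by Δz≈2.76 mm. Every layer's G1 loop is the same polygon, so the solid is a straight extrusion of it from z=0 to z≈22.1. Closing with flat bottom and top caps and triangulating gives 36 facets — a regular 10-sided prism (a cylinder approximated with 10 flat sides), circumscribed radius ≈ 12.9 mm, height ≈ 22.1 mm.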